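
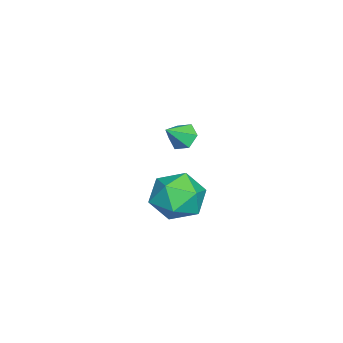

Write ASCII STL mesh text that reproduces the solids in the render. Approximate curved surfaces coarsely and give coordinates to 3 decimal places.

solid 
facet normal -0.623 0.446 -0.643
outer loop
vertex 3.754 0.146 1.38
vertex 3.303 -0.162 1.603
vertex 3.443 0.363 1.832
endloop
endfacet
facet normal 0.796 0.528 0.294
outer loop
vertex 3.754 0.146 1.38
vertex 3.443 0.363 1.832
vertex 3.937 -0.618 2.257
endloop
endfacet
facet normal -0.623 0.446 -0.643
outer loop
vertex 3.443 0.363 1.832
vertex 3.303 -0.162 1.603
vertex 2.992 0.055 2.055
endloop
endfacet
facet normal 0.131 0.449 0.884
outer loop
vertex 3.443 0.363 1.832
vertex 2.992 0.055 2.055
vertex 3.937 -0.618 2.257
endloop
endfacet
facet normal -0.621 0.448 -0.643
outer loop
vertex 2.992 0.055 2.055
vertex 3.303 -0.162 1.603
vertex 2.851 -0.47 1.825
endloop
endfacet
facet normal -0.388 -0.281 0.878
outer loop
vertex 2.992 0.055 2.055
vertex 2.851 -0.47 1.825
vertex 3.937 -0.618 2.257
endloop
endfacet
facet normal -0.621 0.449 -0.642
outer loop
vertex 2.851 -0.47 1.825
vertex 3.303 -0.162 1.603
vertex 3.162 -0.686 1.373
endloop
endfacet
facet normal -0.238 -0.930 0.280
outer loop
vertex 2.851 -0.47 1.825
vertex 3.162 -0.686 1.373
vertex 3.937 -0.618 2.257
endloop
endfacet
facet normal -0.623 0.449 -0.640
outer loop
vertex 3.162 -0.686 1.373
vertex 3.303 -0.162 1.603
vertex 3.613 -0.378 1.15
endloop
endfacet
facet normal 0.427 -0.850 -0.309
outer loop
vertex 3.162 -0.686 1.373
vertex 3.613 -0.378 1.15
vertex 3.937 -0.618 2.257
endloop
endfacet
facet normal -0.623 0.449 -0.640
outer loop
vertex 3.613 -0.378 1.15
vertex 3.303 -0.162 1.603
vertex 3.754 0.146 1.38
endloop
endfacet
facet normal 0.945 -0.121 -0.303
outer loop
vertex 3.613 -0.378 1.15
vertex 3.754 0.146 1.38
vertex 3.937 -0.618 2.257
endloop
endfacet
facet normal -0.208 0.746 0.633
outer loop
vertex 1.069 0.178 -2.48
vertex 1.198 -0.531 -1.603
vertex 2.089 0.052 -1.997
endloop
endfacet
facet normal 0.103 0.994 0.041
outer loop
vertex 1.069 0.178 -2.48
vertex 2.089 0.052 -1.997
vertex 1.999 0.108 -3.128
endloop
endfacet
facet normal -0.299 0.802 -0.516
outer loop
vertex 1.069 0.178 -2.48
vertex 1.999 0.108 -3.128
vertex 1.052 -0.441 -3.432
endloop
endfacet
facet normal -0.859 0.436 -0.268
outer loop
vertex 1.069 0.178 -2.48
vertex 1.052 -0.441 -3.432
vertex 0.557 -0.836 -2.489
endloop
endfacet
facet normal -0.802 0.401 0.442
outer loop
vertex 1.069 0.178 -2.48
vertex 0.557 -0.836 -2.489
vertex 1.198 -0.531 -1.603
endloop
endfacet
facet normal 0.738 0.675 -0.025
outer loop
vertex 1.999 0.108 -3.128
vertex 2.089 0.052 -1.997
vertex 2.703 -0.644 -2.651
endloop
endfacet
facet normal 0.234 0.273 0.933
outer loop
vertex 2.089 0.052 -1.997
vertex 1.198 -0.531 -1.603
vertex 2.208 -1.039 -1.708
endloop
endfacet
facet normal -0.727 -0.285 0.624
outer loop
vertex 1.198 -0.531 -1.603
vertex 0.557 -0.836 -2.489
vertex 1.261 -1.588 -2.012
endloop
endfacet
facet normal -0.819 -0.229 -0.526
outer loop
vertex 0.557 -0.836 -2.489
vertex 1.052 -0.441 -3.432
vertex 1.171 -1.532 -3.143
endloop
endfacet
facet normal 0.087 0.364 -0.927
outer loop
vertex 1.052 -0.441 -3.432
vertex 1.999 0.108 -3.128
vertex 2.062 -0.949 -3.537
endloop
endfacet
facet normal 0.859 -0.436 0.268
outer loop
vertex 2.191 -1.658 -2.66
vertex 2.703 -0.644 -2.651
vertex 2.208 -1.039 -1.708
endloop
endfacet
facet normal 0.299 -0.802 0.516
outer loop
vertex 2.191 -1.658 -2.66
vertex 2.208 -1.039 -1.708
vertex 1.261 -1.588 -2.012
endloop
endfacet
facet normal -0.103 -0.994 -0.041
outer loop
vertex 2.191 -1.658 -2.66
vertex 1.261 -1.588 -2.012
vertex 1.171 -1.532 -3.143
endloop
endfacet
facet normal 0.208 -0.746 -0.633
outer loop
vertex 2.191 -1.658 -2.66
vertex 1.171 -1.532 -3.143
vertex 2.062 -0.949 -3.537
endloop
endfacet
facet normal 0.802 -0.401 -0.442
outer loop
vertex 2.191 -1.658 -2.66
vertex 2.062 -0.949 -3.537
vertex 2.703 -0.644 -2.651
endloop
endfacet
facet normal 0.819 0.229 0.526
outer loop
vertex 2.208 -1.039 -1.708
vertex 2.703 -0.644 -2.651
vertex 2.089 0.052 -1.997
endloop
endfacet
facet normal -0.087 -0.364 0.927
outer loop
vertex 1.261 -1.588 -2.012
vertex 2.208 -1.039 -1.708
vertex 1.198 -0.531 -1.603
endloop
endfacet
facet normal -0.738 -0.675 0.025
outer loop
vertex 1.171 -1.532 -3.143
vertex 1.261 -1.588 -2.012
vertex 0.557 -0.836 -2.489
endloop
endfacet
facet normal -0.234 -0.273 -0.933
outer loop
vertex 2.062 -0.949 -3.537
vertex 1.171 -1.532 -3.143
vertex 1.052 -0.441 -3.432
endloop
endfacet
facet normal 0.727 0.285 -0.624
outer loop
vertex 2.703 -0.644 -2.651
vertex 2.062 -0.949 -3.537
vertex 1.999 0.108 -3.128
endloop
endfacet

endsolid


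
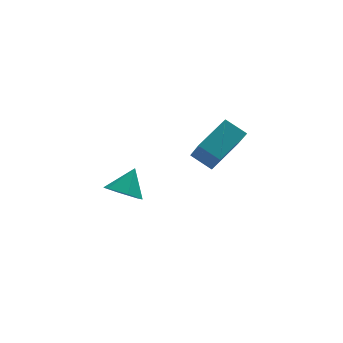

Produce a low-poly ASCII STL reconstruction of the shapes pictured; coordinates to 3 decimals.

solid 
facet normal -0.484 -0.465 -0.741
outer loop
vertex -2.273 -2.695 1.507
vertex -2.937 -2.924 2.085
vertex -2.985 -2.14 1.624
endloop
endfacet
facet normal 0.580 0.788 -0.209
outer loop
vertex -2.273 -2.695 1.507
vertex -2.985 -2.14 1.624
vertex -2.263 -2.276 3.115
endloop
endfacet
facet normal -0.485 -0.465 -0.740
outer loop
vertex -2.985 -2.14 1.624
vertex -2.937 -2.924 2.085
vertex -3.649 -2.369 2.203
endloop
endfacet
facet normal -0.181 0.968 0.176
outer loop
vertex -2.985 -2.14 1.624
vertex -3.649 -2.369 2.203
vertex -2.263 -2.276 3.115
endloop
endfacet
facet normal -0.485 -0.465 -0.740
outer loop
vertex -3.649 -2.369 2.203
vertex -2.937 -2.924 2.085
vertex -3.601 -3.152 2.664
endloop
endfacet
facet normal -0.521 0.409 0.749
outer loop
vertex -3.649 -2.369 2.203
vertex -3.601 -3.152 2.664
vertex -2.263 -2.276 3.115
endloop
endfacet
facet normal -0.485 -0.465 -0.740
outer loop
vertex -3.601 -3.152 2.664
vertex -2.937 -2.924 2.085
vertex -2.889 -3.707 2.546
endloop
endfacet
facet normal -0.101 -0.329 0.939
outer loop
vertex -3.601 -3.152 2.664
vertex -2.889 -3.707 2.546
vertex -2.263 -2.276 3.115
endloop
endfacet
facet normal -0.484 -0.466 -0.741
outer loop
vertex -2.889 -3.707 2.546
vertex -2.937 -2.924 2.085
vertex -2.225 -3.478 1.968
endloop
endfacet
facet normal 0.658 -0.509 0.555
outer loop
vertex -2.889 -3.707 2.546
vertex -2.225 -3.478 1.968
vertex -2.263 -2.276 3.115
endloop
endfacet
facet normal -0.484 -0.466 -0.741
outer loop
vertex -2.225 -3.478 1.968
vertex -2.937 -2.924 2.085
vertex -2.273 -2.695 1.507
endloop
endfacet
facet normal 0.999 0.050 -0.019
outer loop
vertex -2.225 -3.478 1.968
vertex -2.273 -2.695 1.507
vertex -2.263 -2.276 3.115
endloop
endfacet
facet normal -0.752 -0.524 -0.400
outer loop
vertex 2.129 0.18 1.326
vertex 1.312 0.877 1.947
vertex 2.062 1.319 -0.04
endloop
endfacet
facet normal 0.659 -0.562 -0.501
outer loop
vertex 3.588 2.383 0.773
vertex 2.129 0.18 1.326
vertex 2.062 1.319 -0.04
endloop
endfacet
facet normal -0.752 -0.524 -0.400
outer loop
vertex 2.062 1.319 -0.04
vertex 1.312 0.877 1.947
vertex 1.246 2.016 0.581
endloop
endfacet
facet normal -0.037 0.640 -0.767
outer loop
vertex 1.246 2.016 0.581
vertex 3.588 2.383 0.773
vertex 2.062 1.319 -0.04
endloop
endfacet
facet normal 0.037 -0.640 0.767
outer loop
vertex 2.129 0.18 1.326
vertex 2.838 1.941 2.76
vertex 1.312 0.877 1.947
endloop
endfacet
facet normal 0.659 -0.562 -0.500
outer loop
vertex 3.654 1.244 2.139
vertex 2.129 0.18 1.326
vertex 3.588 2.383 0.773
endloop
endfacet
facet normal 0.037 -0.640 0.767
outer loop
vertex 3.654 1.244 2.139
vertex 2.838 1.941 2.76
vertex 2.129 0.18 1.326
endloop
endfacet
facet normal -0.659 0.562 0.500
outer loop
vertex 1.312 0.877 1.947
vertex 2.838 1.941 2.76
vertex 1.246 2.016 0.581
endloop
endfacet
facet normal -0.037 0.640 -0.767
outer loop
vertex 2.771 3.08 1.394
vertex 3.588 2.383 0.773
vertex 1.246 2.016 0.581
endloop
endfacet
facet normal -0.659 0.562 0.501
outer loop
vertex 1.246 2.016 0.581
vertex 2.838 1.941 2.76
vertex 2.771 3.08 1.394
endloop
endfacet
facet normal 0.752 0.524 0.401
outer loop
vertex 2.771 3.08 1.394
vertex 3.654 1.244 2.139
vertex 3.588 2.383 0.773
endloop
endfacet
facet normal 0.752 0.524 0.400
outer loop
vertex 2.838 1.941 2.76
vertex 3.654 1.244 2.139
vertex 2.771 3.08 1.394
endloop
endfacet

endsolid


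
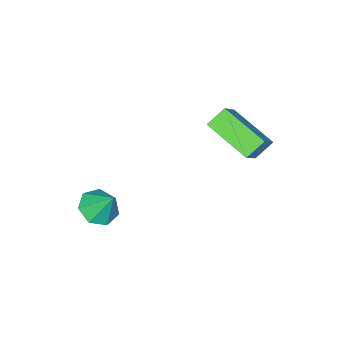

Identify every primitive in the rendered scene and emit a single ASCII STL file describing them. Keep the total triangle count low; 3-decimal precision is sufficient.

solid 
facet normal 0.005 -0.561 -0.828
outer loop
vertex 3.887 -1.365 -1.844
vertex 3.083 -1.621 -1.675
vertex 3.345 -0.942 -2.134
endloop
endfacet
facet normal 0.598 0.800 0.048
outer loop
vertex 3.887 -1.365 -1.844
vertex 3.345 -0.942 -2.134
vertex 3.077 -0.839 -0.525
endloop
endfacet
facet normal 0.005 -0.561 -0.828
outer loop
vertex 3.345 -0.942 -2.134
vertex 3.083 -1.621 -1.675
vertex 2.606 -1.03 -2.079
endloop
endfacet
facet normal -0.124 0.989 -0.084
outer loop
vertex 3.345 -0.942 -2.134
vertex 2.606 -1.03 -2.079
vertex 3.077 -0.839 -0.525
endloop
endfacet
facet normal 0.004 -0.562 -0.827
outer loop
vertex 2.606 -1.03 -2.079
vertex 3.083 -1.621 -1.675
vertex 2.226 -1.563 -1.719
endloop
endfacet
facet normal -0.754 0.639 0.150
outer loop
vertex 2.606 -1.03 -2.079
vertex 2.226 -1.563 -1.719
vertex 3.077 -0.839 -0.525
endloop
endfacet
facet normal 0.004 -0.562 -0.827
outer loop
vertex 2.226 -1.563 -1.719
vertex 3.083 -1.621 -1.675
vertex 2.492 -2.139 -1.326
endloop
endfacet
facet normal -0.818 0.014 0.575
outer loop
vertex 2.226 -1.563 -1.719
vertex 2.492 -2.139 -1.326
vertex 3.077 -0.839 -0.525
endloop
endfacet
facet normal 0.004 -0.562 -0.827
outer loop
vertex 2.492 -2.139 -1.326
vertex 3.083 -1.621 -1.675
vertex 3.203 -2.325 -1.196
endloop
endfacet
facet normal -0.268 -0.415 0.869
outer loop
vertex 2.492 -2.139 -1.326
vertex 3.203 -2.325 -1.196
vertex 3.077 -0.839 -0.525
endloop
endfacet
facet normal 0.006 -0.562 -0.827
outer loop
vertex 3.203 -2.325 -1.196
vertex 3.083 -1.621 -1.675
vertex 3.824 -1.98 -1.426
endloop
endfacet
facet normal 0.482 -0.326 0.813
outer loop
vertex 3.203 -2.325 -1.196
vertex 3.824 -1.98 -1.426
vertex 3.077 -0.839 -0.525
endloop
endfacet
facet normal 0.005 -0.562 -0.827
outer loop
vertex 3.824 -1.98 -1.426
vertex 3.083 -1.621 -1.675
vertex 3.887 -1.365 -1.844
endloop
endfacet
facet normal 0.868 0.215 0.447
outer loop
vertex 3.824 -1.98 -1.426
vertex 3.887 -1.365 -1.844
vertex 3.077 -0.839 -0.525
endloop
endfacet
facet normal -0.672 -0.267 -0.690
outer loop
vertex -2.398 0.345 1.73
vertex -2.39 2.301 0.966
vertex -1.665 0.1 1.111
endloop
endfacet
facet normal -0.004 -0.931 0.364
outer loop
vertex -0.61 0.519 2.194
vertex -2.398 0.345 1.73
vertex -1.665 0.1 1.111
endloop
endfacet
facet normal -0.673 -0.267 -0.689
outer loop
vertex -1.665 0.1 1.111
vertex -2.39 2.301 0.966
vertex -1.658 2.056 0.346
endloop
endfacet
facet normal 0.740 -0.247 -0.625
outer loop
vertex -1.658 2.056 0.346
vertex -0.61 0.519 2.194
vertex -1.665 0.1 1.111
endloop
endfacet
facet normal -0.740 0.247 0.625
outer loop
vertex -2.398 0.345 1.73
vertex -1.335 2.72 2.049
vertex -2.39 2.301 0.966
endloop
endfacet
facet normal -0.004 -0.932 0.364
outer loop
vertex -1.342 0.764 2.814
vertex -2.398 0.345 1.73
vertex -0.61 0.519 2.194
endloop
endfacet
facet normal -0.740 0.247 0.625
outer loop
vertex -1.342 0.764 2.814
vertex -1.335 2.72 2.049
vertex -2.398 0.345 1.73
endloop
endfacet
facet normal 0.004 0.931 -0.364
outer loop
vertex -2.39 2.301 0.966
vertex -1.335 2.72 2.049
vertex -1.658 2.056 0.346
endloop
endfacet
facet normal 0.740 -0.247 -0.625
outer loop
vertex -0.602 2.475 1.43
vertex -0.61 0.519 2.194
vertex -1.658 2.056 0.346
endloop
endfacet
facet normal 0.004 0.931 -0.364
outer loop
vertex -1.658 2.056 0.346
vertex -1.335 2.72 2.049
vertex -0.602 2.475 1.43
endloop
endfacet
facet normal 0.673 0.267 0.690
outer loop
vertex -0.602 2.475 1.43
vertex -1.342 0.764 2.814
vertex -0.61 0.519 2.194
endloop
endfacet
facet normal 0.672 0.268 0.690
outer loop
vertex -1.335 2.72 2.049
vertex -1.342 0.764 2.814
vertex -0.602 2.475 1.43
endloop
endfacet

endsolid


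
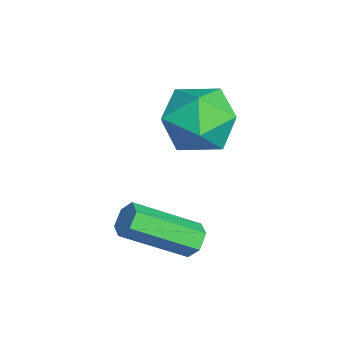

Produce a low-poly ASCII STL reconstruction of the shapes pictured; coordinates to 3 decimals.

solid 
facet normal -0.069 0.849 -0.523
outer loop
vertex 0.522 3.629 -2.076
vertex 0.336 3.341 -2.519
vertex -0.027 3.543 -2.143
endloop
endfacet
facet normal -0.182 0.506 0.843
outer loop
vertex 0.522 3.629 -2.076
vertex -0.027 3.543 -2.143
vertex 0.671 1.787 -0.939
endloop
endfacet
facet normal -0.182 0.506 0.843
outer loop
vertex 0.671 1.787 -0.939
vertex -0.027 3.543 -2.143
vertex 0.122 1.701 -1.006
endloop
endfacet
facet normal 0.069 -0.849 0.524
outer loop
vertex 0.671 1.787 -0.939
vertex 0.122 1.701 -1.006
vertex 0.484 1.499 -1.381
endloop
endfacet
facet normal -0.069 0.849 -0.523
outer loop
vertex -0.027 3.543 -2.143
vertex 0.336 3.341 -2.519
vertex -0.214 3.255 -2.586
endloop
endfacet
facet normal -0.940 0.121 0.319
outer loop
vertex -0.027 3.543 -2.143
vertex -0.214 3.255 -2.586
vertex 0.122 1.701 -1.006
endloop
endfacet
facet normal -0.940 0.121 0.319
outer loop
vertex 0.122 1.701 -1.006
vertex -0.214 3.255 -2.586
vertex -0.065 1.413 -1.448
endloop
endfacet
facet normal 0.069 -0.849 0.524
outer loop
vertex 0.122 1.701 -1.006
vertex -0.065 1.413 -1.448
vertex 0.484 1.499 -1.381
endloop
endfacet
facet normal -0.069 0.849 -0.524
outer loop
vertex -0.214 3.255 -2.586
vertex 0.336 3.341 -2.519
vertex 0.149 3.053 -2.961
endloop
endfacet
facet normal -0.758 -0.386 -0.526
outer loop
vertex -0.214 3.255 -2.586
vertex 0.149 3.053 -2.961
vertex -0.065 1.413 -1.448
endloop
endfacet
facet normal -0.759 -0.386 -0.525
outer loop
vertex -0.065 1.413 -1.448
vertex 0.149 3.053 -2.961
vertex 0.298 1.211 -1.824
endloop
endfacet
facet normal 0.069 -0.849 0.523
outer loop
vertex -0.065 1.413 -1.448
vertex 0.298 1.211 -1.824
vertex 0.484 1.499 -1.381
endloop
endfacet
facet normal -0.069 0.849 -0.524
outer loop
vertex 0.149 3.053 -2.961
vertex 0.336 3.341 -2.519
vertex 0.698 3.139 -2.894
endloop
endfacet
facet normal 0.182 -0.506 -0.843
outer loop
vertex 0.149 3.053 -2.961
vertex 0.698 3.139 -2.894
vertex 0.298 1.211 -1.824
endloop
endfacet
facet normal 0.182 -0.506 -0.843
outer loop
vertex 0.298 1.211 -1.824
vertex 0.698 3.139 -2.894
vertex 0.847 1.297 -1.757
endloop
endfacet
facet normal 0.069 -0.849 0.523
outer loop
vertex 0.298 1.211 -1.824
vertex 0.847 1.297 -1.757
vertex 0.484 1.499 -1.381
endloop
endfacet
facet normal -0.069 0.849 -0.524
outer loop
vertex 0.698 3.139 -2.894
vertex 0.336 3.341 -2.519
vertex 0.885 3.427 -2.452
endloop
endfacet
facet normal 0.940 -0.121 -0.319
outer loop
vertex 0.698 3.139 -2.894
vertex 0.885 3.427 -2.452
vertex 0.847 1.297 -1.757
endloop
endfacet
facet normal 0.940 -0.121 -0.318
outer loop
vertex 0.847 1.297 -1.757
vertex 0.885 3.427 -2.452
vertex 1.034 1.585 -1.314
endloop
endfacet
facet normal 0.069 -0.849 0.523
outer loop
vertex 0.847 1.297 -1.757
vertex 1.034 1.585 -1.314
vertex 0.484 1.499 -1.381
endloop
endfacet
facet normal -0.069 0.849 -0.523
outer loop
vertex 0.885 3.427 -2.452
vertex 0.336 3.341 -2.519
vertex 0.522 3.629 -2.076
endloop
endfacet
facet normal 0.759 0.386 0.525
outer loop
vertex 0.885 3.427 -2.452
vertex 0.522 3.629 -2.076
vertex 1.034 1.585 -1.314
endloop
endfacet
facet normal 0.758 0.386 0.526
outer loop
vertex 1.034 1.585 -1.314
vertex 0.522 3.629 -2.076
vertex 0.671 1.787 -0.939
endloop
endfacet
facet normal 0.069 -0.849 0.524
outer loop
vertex 1.034 1.585 -1.314
vertex 0.671 1.787 -0.939
vertex 0.484 1.499 -1.381
endloop
endfacet
facet normal 0.292 0.924 -0.245
outer loop
vertex -1.588 4.252 -0.32
vertex -2.706 4.697 0.025
vertex -1.776 4.624 0.86
endloop
endfacet
facet normal 0.848 0.529 -0.032
outer loop
vertex -1.588 4.252 -0.32
vertex -1.776 4.624 0.86
vertex -1.131 3.577 0.629
endloop
endfacet
facet normal 0.888 -0.042 -0.457
outer loop
vertex -1.588 4.252 -0.32
vertex -1.131 3.577 0.629
vertex -1.661 3.003 -0.348
endloop
endfacet
facet normal 0.358 0.000 -0.934
outer loop
vertex -1.588 4.252 -0.32
vertex -1.661 3.003 -0.348
vertex -2.635 3.695 -0.721
endloop
endfacet
facet normal -0.010 0.597 -0.802
outer loop
vertex -1.588 4.252 -0.32
vertex -2.635 3.695 -0.721
vertex -2.706 4.697 0.025
endloop
endfacet
facet normal 0.715 0.301 0.631
outer loop
vertex -1.131 3.577 0.629
vertex -1.776 4.624 0.86
vertex -1.965 3.605 1.561
endloop
endfacet
facet normal -0.184 0.940 0.287
outer loop
vertex -1.776 4.624 0.86
vertex -2.706 4.697 0.025
vertex -2.939 4.297 1.188
endloop
endfacet
facet normal -0.673 0.410 -0.615
outer loop
vertex -2.706 4.697 0.025
vertex -2.635 3.695 -0.721
vertex -3.469 3.723 0.211
endloop
endfacet
facet normal -0.077 -0.555 -0.828
outer loop
vertex -2.635 3.695 -0.721
vertex -1.661 3.003 -0.348
vertex -2.824 2.676 -0.02
endloop
endfacet
facet normal 0.781 -0.622 -0.058
outer loop
vertex -1.661 3.003 -0.348
vertex -1.131 3.577 0.629
vertex -1.894 2.603 0.815
endloop
endfacet
facet normal -0.358 -0.000 0.934
outer loop
vertex -3.012 3.048 1.16
vertex -1.965 3.605 1.561
vertex -2.939 4.297 1.188
endloop
endfacet
facet normal -0.888 0.042 0.457
outer loop
vertex -3.012 3.048 1.16
vertex -2.939 4.297 1.188
vertex -3.469 3.723 0.211
endloop
endfacet
facet normal -0.848 -0.529 0.032
outer loop
vertex -3.012 3.048 1.16
vertex -3.469 3.723 0.211
vertex -2.824 2.676 -0.02
endloop
endfacet
facet normal -0.292 -0.924 0.245
outer loop
vertex -3.012 3.048 1.16
vertex -2.824 2.676 -0.02
vertex -1.894 2.603 0.815
endloop
endfacet
facet normal 0.010 -0.597 0.802
outer loop
vertex -3.012 3.048 1.16
vertex -1.894 2.603 0.815
vertex -1.965 3.605 1.561
endloop
endfacet
facet normal 0.077 0.555 0.828
outer loop
vertex -2.939 4.297 1.188
vertex -1.965 3.605 1.561
vertex -1.776 4.624 0.86
endloop
endfacet
facet normal -0.781 0.622 0.058
outer loop
vertex -3.469 3.723 0.211
vertex -2.939 4.297 1.188
vertex -2.706 4.697 0.025
endloop
endfacet
facet normal -0.715 -0.301 -0.631
outer loop
vertex -2.824 2.676 -0.02
vertex -3.469 3.723 0.211
vertex -2.635 3.695 -0.721
endloop
endfacet
facet normal 0.184 -0.940 -0.287
outer loop
vertex -1.894 2.603 0.815
vertex -2.824 2.676 -0.02
vertex -1.661 3.003 -0.348
endloop
endfacet
facet normal 0.673 -0.410 0.615
outer loop
vertex -1.965 3.605 1.561
vertex -1.894 2.603 0.815
vertex -1.131 3.577 0.629
endloop
endfacet

endsolid


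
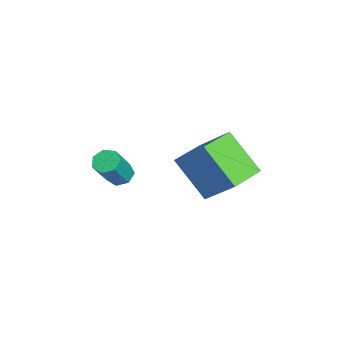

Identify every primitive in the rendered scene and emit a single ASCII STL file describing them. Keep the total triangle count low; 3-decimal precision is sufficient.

solid 
facet normal -0.471 -0.534 -0.702
outer loop
vertex -2.165 0.541 -1.156
vertex -3.179 1.477 -1.188
vertex -1.257 1.481 -2.479
endloop
endfacet
facet normal 0.735 -0.678 0.023
outer loop
vertex -0.461 2.383 -1.292
vertex -2.165 0.541 -1.156
vertex -1.257 1.481 -2.479
endloop
endfacet
facet normal -0.471 -0.534 -0.703
outer loop
vertex -1.257 1.481 -2.479
vertex -3.179 1.477 -1.188
vertex -2.27 2.417 -2.511
endloop
endfacet
facet normal 0.489 0.505 -0.711
outer loop
vertex -2.27 2.417 -2.511
vertex -0.461 2.383 -1.292
vertex -1.257 1.481 -2.479
endloop
endfacet
facet normal -0.489 -0.505 0.711
outer loop
vertex -2.165 0.541 -1.156
vertex -2.383 2.379 -0.001
vertex -3.179 1.477 -1.188
endloop
endfacet
facet normal 0.735 -0.678 0.023
outer loop
vertex -1.37 1.443 0.031
vertex -2.165 0.541 -1.156
vertex -0.461 2.383 -1.292
endloop
endfacet
facet normal -0.489 -0.505 0.711
outer loop
vertex -1.37 1.443 0.031
vertex -2.383 2.379 -0.001
vertex -2.165 0.541 -1.156
endloop
endfacet
facet normal -0.735 0.678 -0.023
outer loop
vertex -3.179 1.477 -1.188
vertex -2.383 2.379 -0.001
vertex -2.27 2.417 -2.511
endloop
endfacet
facet normal 0.489 0.505 -0.711
outer loop
vertex -1.475 3.319 -1.324
vertex -0.461 2.383 -1.292
vertex -2.27 2.417 -2.511
endloop
endfacet
facet normal -0.735 0.678 -0.023
outer loop
vertex -2.27 2.417 -2.511
vertex -2.383 2.379 -0.001
vertex -1.475 3.319 -1.324
endloop
endfacet
facet normal 0.471 0.534 0.703
outer loop
vertex -1.475 3.319 -1.324
vertex -1.37 1.443 0.031
vertex -0.461 2.383 -1.292
endloop
endfacet
facet normal 0.471 0.534 0.702
outer loop
vertex -2.383 2.379 -0.001
vertex -1.37 1.443 0.031
vertex -1.475 3.319 -1.324
endloop
endfacet
facet normal -0.478 0.331 -0.814
outer loop
vertex -2.034 -1.385 -2.237
vertex -2.424 -1.232 -1.946
vertex -2.008 -0.971 -2.084
endloop
endfacet
facet normal 0.877 0.117 -0.467
outer loop
vertex -2.034 -1.385 -2.237
vertex -2.008 -0.971 -2.084
vertex -1.346 -1.861 -1.065
endloop
endfacet
facet normal 0.877 0.117 -0.467
outer loop
vertex -1.346 -1.861 -1.065
vertex -2.008 -0.971 -2.084
vertex -1.32 -1.447 -0.912
endloop
endfacet
facet normal 0.478 -0.331 0.814
outer loop
vertex -1.346 -1.861 -1.065
vertex -1.32 -1.447 -0.912
vertex -1.736 -1.708 -0.774
endloop
endfacet
facet normal -0.478 0.331 -0.814
outer loop
vertex -2.008 -0.971 -2.084
vertex -2.424 -1.232 -1.946
vertex -2.295 -0.753 -1.827
endloop
endfacet
facet normal 0.593 0.805 -0.021
outer loop
vertex -2.008 -0.971 -2.084
vertex -2.295 -0.753 -1.827
vertex -1.32 -1.447 -0.912
endloop
endfacet
facet normal 0.593 0.805 -0.021
outer loop
vertex -1.32 -1.447 -0.912
vertex -2.295 -0.753 -1.827
vertex -1.607 -1.229 -0.655
endloop
endfacet
facet normal 0.478 -0.331 0.814
outer loop
vertex -1.32 -1.447 -0.912
vertex -1.607 -1.229 -0.655
vertex -1.736 -1.708 -0.774
endloop
endfacet
facet normal -0.477 0.331 -0.814
outer loop
vertex -2.295 -0.753 -1.827
vertex -2.424 -1.232 -1.946
vertex -2.679 -0.896 -1.66
endloop
endfacet
facet normal -0.138 0.887 0.441
outer loop
vertex -2.295 -0.753 -1.827
vertex -2.679 -0.896 -1.66
vertex -1.607 -1.229 -0.655
endloop
endfacet
facet normal -0.138 0.887 0.441
outer loop
vertex -1.607 -1.229 -0.655
vertex -2.679 -0.896 -1.66
vertex -1.991 -1.372 -0.488
endloop
endfacet
facet normal 0.477 -0.331 0.814
outer loop
vertex -1.607 -1.229 -0.655
vertex -1.991 -1.372 -0.488
vertex -1.736 -1.708 -0.774
endloop
endfacet
facet normal -0.478 0.330 -0.814
outer loop
vertex -2.679 -0.896 -1.66
vertex -2.424 -1.232 -1.946
vertex -2.871 -1.292 -1.708
endloop
endfacet
facet normal -0.764 0.301 0.571
outer loop
vertex -2.679 -0.896 -1.66
vertex -2.871 -1.292 -1.708
vertex -1.991 -1.372 -0.488
endloop
endfacet
facet normal -0.764 0.301 0.571
outer loop
vertex -1.991 -1.372 -0.488
vertex -2.871 -1.292 -1.708
vertex -2.183 -1.768 -0.536
endloop
endfacet
facet normal 0.478 -0.330 0.814
outer loop
vertex -1.991 -1.372 -0.488
vertex -2.183 -1.768 -0.536
vertex -1.736 -1.708 -0.774
endloop
endfacet
facet normal -0.478 0.331 -0.814
outer loop
vertex -2.871 -1.292 -1.708
vertex -2.424 -1.232 -1.946
vertex -2.726 -1.643 -1.936
endloop
endfacet
facet normal -0.815 -0.512 0.270
outer loop
vertex -2.871 -1.292 -1.708
vertex -2.726 -1.643 -1.936
vertex -2.183 -1.768 -0.536
endloop
endfacet
facet normal -0.815 -0.512 0.271
outer loop
vertex -2.183 -1.768 -0.536
vertex -2.726 -1.643 -1.936
vertex -2.038 -2.119 -0.763
endloop
endfacet
facet normal 0.478 -0.329 0.814
outer loop
vertex -2.183 -1.768 -0.536
vertex -2.038 -2.119 -0.763
vertex -1.736 -1.708 -0.774
endloop
endfacet
facet normal -0.478 0.331 -0.814
outer loop
vertex -2.726 -1.643 -1.936
vertex -2.424 -1.232 -1.946
vertex -2.354 -1.684 -2.171
endloop
endfacet
facet normal -0.251 -0.939 -0.234
outer loop
vertex -2.726 -1.643 -1.936
vertex -2.354 -1.684 -2.171
vertex -2.038 -2.119 -0.763
endloop
endfacet
facet normal -0.252 -0.939 -0.234
outer loop
vertex -2.038 -2.119 -0.763
vertex -2.354 -1.684 -2.171
vertex -1.666 -2.16 -0.999
endloop
endfacet
facet normal 0.479 -0.330 0.813
outer loop
vertex -2.038 -2.119 -0.763
vertex -1.666 -2.16 -0.999
vertex -1.736 -1.708 -0.774
endloop
endfacet
facet normal -0.477 0.331 -0.814
outer loop
vertex -2.354 -1.684 -2.171
vertex -2.424 -1.232 -1.946
vertex -2.034 -1.385 -2.237
endloop
endfacet
facet normal 0.500 -0.659 -0.561
outer loop
vertex -2.354 -1.684 -2.171
vertex -2.034 -1.385 -2.237
vertex -1.666 -2.16 -0.999
endloop
endfacet
facet normal 0.500 -0.659 -0.561
outer loop
vertex -1.666 -2.16 -0.999
vertex -2.034 -1.385 -2.237
vertex -1.346 -1.861 -1.065
endloop
endfacet
facet normal 0.477 -0.331 0.814
outer loop
vertex -1.666 -2.16 -0.999
vertex -1.346 -1.861 -1.065
vertex -1.736 -1.708 -0.774
endloop
endfacet

endsolid


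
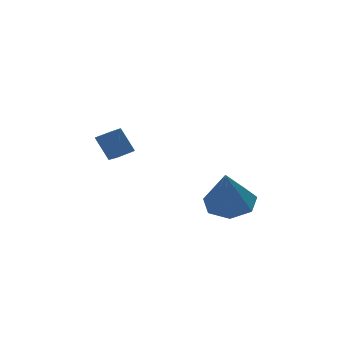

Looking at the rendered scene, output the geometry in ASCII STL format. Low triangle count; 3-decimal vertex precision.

solid 
facet normal 0.225 0.409 -0.885
outer loop
vertex 4.48 -2.822 1.43
vertex 3.459 -2.666 1.242
vertex 4.144 -2.024 1.713
endloop
endfacet
facet normal 0.722 0.060 0.689
outer loop
vertex 4.48 -2.822 1.43
vertex 4.144 -2.024 1.713
vertex 3.001 -3.494 3.038
endloop
endfacet
facet normal 0.226 0.408 -0.885
outer loop
vertex 4.144 -2.024 1.713
vertex 3.459 -2.666 1.242
vertex 3.292 -1.709 1.641
endloop
endfacet
facet normal 0.153 0.594 0.790
outer loop
vertex 4.144 -2.024 1.713
vertex 3.292 -1.709 1.641
vertex 3.001 -3.494 3.038
endloop
endfacet
facet normal 0.226 0.408 -0.885
outer loop
vertex 3.292 -1.709 1.641
vertex 3.459 -2.666 1.242
vertex 2.566 -2.114 1.269
endloop
endfacet
facet normal -0.603 0.550 0.578
outer loop
vertex 3.292 -1.709 1.641
vertex 2.566 -2.114 1.269
vertex 3.001 -3.494 3.038
endloop
endfacet
facet normal 0.225 0.408 -0.885
outer loop
vertex 2.566 -2.114 1.269
vertex 3.459 -2.666 1.242
vertex 2.512 -2.935 0.877
endloop
endfacet
facet normal -0.977 -0.037 0.212
outer loop
vertex 2.566 -2.114 1.269
vertex 2.512 -2.935 0.877
vertex 3.001 -3.494 3.038
endloop
endfacet
facet normal 0.225 0.408 -0.885
outer loop
vertex 2.512 -2.935 0.877
vertex 3.459 -2.666 1.242
vertex 3.171 -3.553 0.76
endloop
endfacet
facet normal -0.687 -0.726 -0.032
outer loop
vertex 2.512 -2.935 0.877
vertex 3.171 -3.553 0.76
vertex 3.001 -3.494 3.038
endloop
endfacet
facet normal 0.225 0.408 -0.885
outer loop
vertex 3.171 -3.553 0.76
vertex 3.459 -2.666 1.242
vertex 4.047 -3.503 1.006
endloop
endfacet
facet normal 0.049 -0.998 0.029
outer loop
vertex 3.171 -3.553 0.76
vertex 4.047 -3.503 1.006
vertex 3.001 -3.494 3.038
endloop
endfacet
facet normal 0.225 0.408 -0.885
outer loop
vertex 4.047 -3.503 1.006
vertex 3.459 -2.666 1.242
vertex 4.48 -2.822 1.43
endloop
endfacet
facet normal 0.676 -0.648 0.351
outer loop
vertex 4.047 -3.503 1.006
vertex 4.48 -2.822 1.43
vertex 3.001 -3.494 3.038
endloop
endfacet
facet normal -0.339 0.403 0.850
outer loop
vertex 0.304 1.602 3.867
vertex 0.297 2.929 3.236
vertex -0.448 1.482 3.624
endloop
endfacet
facet normal 0.005 -0.903 0.429
outer loop
vertex -0.017 0.971 2.544
vertex 0.304 1.602 3.867
vertex -0.448 1.482 3.624
endloop
endfacet
facet normal -0.340 0.403 0.850
outer loop
vertex -0.448 1.482 3.624
vertex 0.297 2.929 3.236
vertex -0.456 2.809 2.992
endloop
endfacet
facet normal -0.941 -0.151 -0.304
outer loop
vertex -0.456 2.809 2.992
vertex -0.017 0.971 2.544
vertex -0.448 1.482 3.624
endloop
endfacet
facet normal 0.941 0.150 0.305
outer loop
vertex 0.304 1.602 3.867
vertex 0.728 2.418 2.156
vertex 0.297 2.929 3.236
endloop
endfacet
facet normal 0.005 -0.903 0.430
outer loop
vertex 0.736 1.091 2.788
vertex 0.304 1.602 3.867
vertex -0.017 0.971 2.544
endloop
endfacet
facet normal 0.940 0.151 0.305
outer loop
vertex 0.736 1.091 2.788
vertex 0.728 2.418 2.156
vertex 0.304 1.602 3.867
endloop
endfacet
facet normal -0.005 0.903 -0.429
outer loop
vertex 0.297 2.929 3.236
vertex 0.728 2.418 2.156
vertex -0.456 2.809 2.992
endloop
endfacet
facet normal -0.940 -0.150 -0.305
outer loop
vertex -0.024 2.298 1.913
vertex -0.017 0.971 2.544
vertex -0.456 2.809 2.992
endloop
endfacet
facet normal -0.005 0.903 -0.430
outer loop
vertex -0.456 2.809 2.992
vertex 0.728 2.418 2.156
vertex -0.024 2.298 1.913
endloop
endfacet
facet normal 0.340 -0.402 -0.850
outer loop
vertex -0.024 2.298 1.913
vertex 0.736 1.091 2.788
vertex -0.017 0.971 2.544
endloop
endfacet
facet normal 0.339 -0.403 -0.850
outer loop
vertex 0.728 2.418 2.156
vertex 0.736 1.091 2.788
vertex -0.024 2.298 1.913
endloop
endfacet

endsolid


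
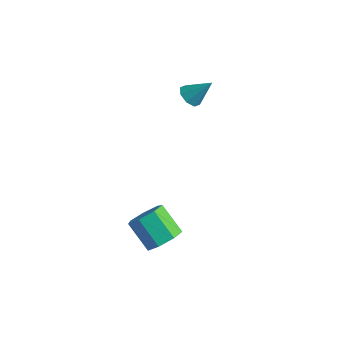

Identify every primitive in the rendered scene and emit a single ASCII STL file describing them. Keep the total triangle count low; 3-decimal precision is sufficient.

solid 
facet normal -0.563 -0.405 -0.720
outer loop
vertex -3.575 2.147 2.188
vertex -4.191 2.522 2.459
vertex -3.642 2.679 1.941
endloop
endfacet
facet normal 0.974 0.017 -0.228
outer loop
vertex -3.575 2.147 2.188
vertex -3.642 2.679 1.941
vertex -3.249 3.198 3.661
endloop
endfacet
facet normal -0.563 -0.406 -0.720
outer loop
vertex -3.642 2.679 1.941
vertex -4.191 2.522 2.459
vertex -4.031 3.118 1.998
endloop
endfacet
facet normal 0.678 0.646 -0.350
outer loop
vertex -3.642 2.679 1.941
vertex -4.031 3.118 1.998
vertex -3.249 3.198 3.661
endloop
endfacet
facet normal -0.564 -0.405 -0.719
outer loop
vertex -4.031 3.118 1.998
vertex -4.191 2.522 2.459
vertex -4.513 3.209 2.325
endloop
endfacet
facet normal 0.117 0.988 -0.103
outer loop
vertex -4.031 3.118 1.998
vertex -4.513 3.209 2.325
vertex -3.249 3.198 3.661
endloop
endfacet
facet normal -0.564 -0.405 -0.720
outer loop
vertex -4.513 3.209 2.325
vertex -4.191 2.522 2.459
vertex -4.806 2.897 2.73
endloop
endfacet
facet normal -0.386 0.845 0.372
outer loop
vertex -4.513 3.209 2.325
vertex -4.806 2.897 2.73
vertex -3.249 3.198 3.661
endloop
endfacet
facet normal -0.564 -0.405 -0.720
outer loop
vertex -4.806 2.897 2.73
vertex -4.191 2.522 2.459
vertex -4.739 2.366 2.976
endloop
endfacet
facet normal -0.532 0.300 0.792
outer loop
vertex -4.806 2.897 2.73
vertex -4.739 2.366 2.976
vertex -3.249 3.198 3.661
endloop
endfacet
facet normal -0.564 -0.404 -0.720
outer loop
vertex -4.739 2.366 2.976
vertex -4.191 2.522 2.459
vertex -4.351 1.926 2.919
endloop
endfacet
facet normal -0.237 -0.328 0.914
outer loop
vertex -4.739 2.366 2.976
vertex -4.351 1.926 2.919
vertex -3.249 3.198 3.661
endloop
endfacet
facet normal -0.563 -0.405 -0.720
outer loop
vertex -4.351 1.926 2.919
vertex -4.191 2.522 2.459
vertex -3.869 1.836 2.593
endloop
endfacet
facet normal 0.326 -0.671 0.666
outer loop
vertex -4.351 1.926 2.919
vertex -3.869 1.836 2.593
vertex -3.249 3.198 3.661
endloop
endfacet
facet normal -0.563 -0.405 -0.720
outer loop
vertex -3.869 1.836 2.593
vertex -4.191 2.522 2.459
vertex -3.575 2.147 2.188
endloop
endfacet
facet normal 0.826 -0.528 0.194
outer loop
vertex -3.869 1.836 2.593
vertex -3.575 2.147 2.188
vertex -3.249 3.198 3.661
endloop
endfacet
facet normal 0.751 -0.062 -0.658
outer loop
vertex -0.94 -2.007 -3.859
vertex -1.466 -2.79 -4.386
vertex -1.515 -1.722 -4.542
endloop
endfacet
facet normal 0.245 0.951 0.190
outer loop
vertex -0.94 -2.007 -3.859
vertex -1.515 -1.722 -4.542
vertex -2.387 -1.888 -2.588
endloop
endfacet
facet normal 0.245 0.951 0.190
outer loop
vertex -2.387 -1.888 -2.588
vertex -1.515 -1.722 -4.542
vertex -2.962 -1.603 -3.27
endloop
endfacet
facet normal -0.750 0.063 0.658
outer loop
vertex -2.387 -1.888 -2.588
vertex -2.962 -1.603 -3.27
vertex -2.914 -2.67 -3.114
endloop
endfacet
facet normal 0.749 -0.062 -0.659
outer loop
vertex -1.515 -1.722 -4.542
vertex -1.466 -2.79 -4.386
vertex -2.054 -2.241 -5.106
endloop
endfacet
facet normal -0.328 0.830 -0.451
outer loop
vertex -1.515 -1.722 -4.542
vertex -2.054 -2.241 -5.106
vertex -2.962 -1.603 -3.27
endloop
endfacet
facet normal -0.327 0.831 -0.450
outer loop
vertex -2.962 -1.603 -3.27
vertex -2.054 -2.241 -5.106
vertex -3.501 -2.121 -3.835
endloop
endfacet
facet normal -0.750 0.063 0.658
outer loop
vertex -2.962 -1.603 -3.27
vertex -3.501 -2.121 -3.835
vertex -2.914 -2.67 -3.114
endloop
endfacet
facet normal 0.749 -0.062 -0.659
outer loop
vertex -2.054 -2.241 -5.106
vertex -1.466 -2.79 -4.386
vertex -2.151 -3.173 -5.128
endloop
endfacet
facet normal -0.653 0.086 -0.752
outer loop
vertex -2.054 -2.241 -5.106
vertex -2.151 -3.173 -5.128
vertex -3.501 -2.121 -3.835
endloop
endfacet
facet normal -0.653 0.086 -0.752
outer loop
vertex -3.501 -2.121 -3.835
vertex -2.151 -3.173 -5.128
vertex -3.598 -3.053 -3.857
endloop
endfacet
facet normal -0.750 0.063 0.658
outer loop
vertex -3.501 -2.121 -3.835
vertex -3.598 -3.053 -3.857
vertex -2.914 -2.67 -3.114
endloop
endfacet
facet normal 0.749 -0.062 -0.659
outer loop
vertex -2.151 -3.173 -5.128
vertex -1.466 -2.79 -4.386
vertex -1.732 -3.816 -4.591
endloop
endfacet
facet normal -0.488 -0.725 -0.487
outer loop
vertex -2.151 -3.173 -5.128
vertex -1.732 -3.816 -4.591
vertex -3.598 -3.053 -3.857
endloop
endfacet
facet normal -0.488 -0.724 -0.488
outer loop
vertex -3.598 -3.053 -3.857
vertex -1.732 -3.816 -4.591
vertex -3.179 -3.697 -3.32
endloop
endfacet
facet normal -0.750 0.061 0.659
outer loop
vertex -3.598 -3.053 -3.857
vertex -3.179 -3.697 -3.32
vertex -2.914 -2.67 -3.114
endloop
endfacet
facet normal 0.750 -0.063 -0.659
outer loop
vertex -1.732 -3.816 -4.591
vertex -1.466 -2.79 -4.386
vertex -1.113 -3.687 -3.899
endloop
endfacet
facet normal 0.045 -0.989 0.144
outer loop
vertex -1.732 -3.816 -4.591
vertex -1.113 -3.687 -3.899
vertex -3.179 -3.697 -3.32
endloop
endfacet
facet normal 0.045 -0.989 0.144
outer loop
vertex -3.179 -3.697 -3.32
vertex -1.113 -3.687 -3.899
vertex -2.56 -3.568 -2.628
endloop
endfacet
facet normal -0.750 0.061 0.659
outer loop
vertex -3.179 -3.697 -3.32
vertex -2.56 -3.568 -2.628
vertex -2.914 -2.67 -3.114
endloop
endfacet
facet normal 0.750 -0.062 -0.658
outer loop
vertex -1.113 -3.687 -3.899
vertex -1.466 -2.79 -4.386
vertex -0.761 -2.882 -3.574
endloop
endfacet
facet normal 0.545 -0.508 0.668
outer loop
vertex -1.113 -3.687 -3.899
vertex -0.761 -2.882 -3.574
vertex -2.56 -3.568 -2.628
endloop
endfacet
facet normal 0.545 -0.508 0.667
outer loop
vertex -2.56 -3.568 -2.628
vertex -0.761 -2.882 -3.574
vertex -2.208 -2.763 -2.302
endloop
endfacet
facet normal -0.750 0.061 0.659
outer loop
vertex -2.56 -3.568 -2.628
vertex -2.208 -2.763 -2.302
vertex -2.914 -2.67 -3.114
endloop
endfacet
facet normal 0.750 -0.061 -0.658
outer loop
vertex -0.761 -2.882 -3.574
vertex -1.466 -2.79 -4.386
vertex -0.94 -2.007 -3.859
endloop
endfacet
facet normal 0.634 0.354 0.688
outer loop
vertex -0.761 -2.882 -3.574
vertex -0.94 -2.007 -3.859
vertex -2.208 -2.763 -2.302
endloop
endfacet
facet normal 0.633 0.354 0.688
outer loop
vertex -2.208 -2.763 -2.302
vertex -0.94 -2.007 -3.859
vertex -2.387 -1.888 -2.588
endloop
endfacet
facet normal -0.750 0.062 0.659
outer loop
vertex -2.208 -2.763 -2.302
vertex -2.387 -1.888 -2.588
vertex -2.914 -2.67 -3.114
endloop
endfacet

endsolid


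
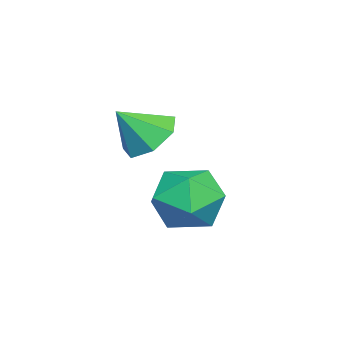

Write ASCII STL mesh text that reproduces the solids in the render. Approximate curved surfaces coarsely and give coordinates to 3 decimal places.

solid 
facet normal -0.393 0.556 -0.733
outer loop
vertex 4.123 0.75 2.568
vertex 3.283 0.398 2.752
vertex 3.685 1.156 3.111
endloop
endfacet
facet normal 0.838 0.272 0.473
outer loop
vertex 4.123 0.75 2.568
vertex 3.685 1.156 3.111
vertex 3.817 -0.358 3.748
endloop
endfacet
facet normal -0.394 0.556 -0.732
outer loop
vertex 3.685 1.156 3.111
vertex 3.283 0.398 2.752
vertex 2.943 0.99 3.384
endloop
endfacet
facet normal 0.238 0.394 0.888
outer loop
vertex 3.685 1.156 3.111
vertex 2.943 0.99 3.384
vertex 3.817 -0.358 3.748
endloop
endfacet
facet normal -0.392 0.557 -0.732
outer loop
vertex 2.943 0.99 3.384
vertex 3.283 0.398 2.752
vertex 2.457 0.379 3.18
endloop
endfacet
facet normal -0.386 -0.001 0.923
outer loop
vertex 2.943 0.99 3.384
vertex 2.457 0.379 3.18
vertex 3.817 -0.358 3.748
endloop
endfacet
facet normal -0.393 0.555 -0.733
outer loop
vertex 2.457 0.379 3.18
vertex 3.283 0.398 2.752
vertex 2.593 -0.218 2.655
endloop
endfacet
facet normal -0.564 -0.614 0.552
outer loop
vertex 2.457 0.379 3.18
vertex 2.593 -0.218 2.655
vertex 3.817 -0.358 3.748
endloop
endfacet
facet normal -0.393 0.556 -0.732
outer loop
vertex 2.593 -0.218 2.655
vertex 3.283 0.398 2.752
vertex 3.248 -0.351 2.202
endloop
endfacet
facet normal -0.162 -0.985 0.055
outer loop
vertex 2.593 -0.218 2.655
vertex 3.248 -0.351 2.202
vertex 3.817 -0.358 3.748
endloop
endfacet
facet normal -0.393 0.556 -0.732
outer loop
vertex 3.248 -0.351 2.202
vertex 3.283 0.398 2.752
vertex 3.929 0.08 2.164
endloop
endfacet
facet normal 0.517 -0.834 -0.194
outer loop
vertex 3.248 -0.351 2.202
vertex 3.929 0.08 2.164
vertex 3.817 -0.358 3.748
endloop
endfacet
facet normal -0.393 0.556 -0.733
outer loop
vertex 3.929 0.08 2.164
vertex 3.283 0.398 2.752
vertex 4.123 0.75 2.568
endloop
endfacet
facet normal 0.962 -0.274 -0.008
outer loop
vertex 3.929 0.08 2.164
vertex 4.123 0.75 2.568
vertex 3.817 -0.358 3.748
endloop
endfacet
facet normal 0.013 0.605 0.796
outer loop
vertex 2.855 2.345 0.618
vertex 2.047 1.658 1.154
vertex 3.205 1.438 1.302
endloop
endfacet
facet normal 0.648 0.602 0.467
outer loop
vertex 2.855 2.345 0.618
vertex 3.205 1.438 1.302
vertex 3.753 1.65 0.269
endloop
endfacet
facet normal 0.547 0.811 -0.208
outer loop
vertex 2.855 2.345 0.618
vertex 3.753 1.65 0.269
vertex 2.934 2.001 -0.516
endloop
endfacet
facet normal -0.149 0.943 -0.297
outer loop
vertex 2.855 2.345 0.618
vertex 2.934 2.001 -0.516
vertex 1.879 2.006 0.03
endloop
endfacet
facet normal -0.479 0.816 0.324
outer loop
vertex 2.855 2.345 0.618
vertex 1.879 2.006 0.03
vertex 2.047 1.658 1.154
endloop
endfacet
facet normal 0.887 -0.069 0.456
outer loop
vertex 3.753 1.65 0.269
vertex 3.205 1.438 1.302
vertex 3.501 0.534 0.59
endloop
endfacet
facet normal -0.139 -0.065 0.988
outer loop
vertex 3.205 1.438 1.302
vertex 2.047 1.658 1.154
vertex 2.446 0.539 1.136
endloop
endfacet
facet normal -0.935 0.276 0.225
outer loop
vertex 2.047 1.658 1.154
vertex 1.879 2.006 0.03
vertex 1.627 0.89 0.351
endloop
endfacet
facet normal -0.401 0.482 -0.779
outer loop
vertex 1.879 2.006 0.03
vertex 2.934 2.001 -0.516
vertex 2.175 1.102 -0.682
endloop
endfacet
facet normal 0.724 0.268 -0.635
outer loop
vertex 2.934 2.001 -0.516
vertex 3.753 1.65 0.269
vertex 3.333 0.882 -0.534
endloop
endfacet
facet normal 0.149 -0.943 0.297
outer loop
vertex 2.525 0.195 0.002
vertex 3.501 0.534 0.59
vertex 2.446 0.539 1.136
endloop
endfacet
facet normal -0.547 -0.811 0.208
outer loop
vertex 2.525 0.195 0.002
vertex 2.446 0.539 1.136
vertex 1.627 0.89 0.351
endloop
endfacet
facet normal -0.648 -0.602 -0.467
outer loop
vertex 2.525 0.195 0.002
vertex 1.627 0.89 0.351
vertex 2.175 1.102 -0.682
endloop
endfacet
facet normal -0.013 -0.605 -0.796
outer loop
vertex 2.525 0.195 0.002
vertex 2.175 1.102 -0.682
vertex 3.333 0.882 -0.534
endloop
endfacet
facet normal 0.479 -0.816 -0.324
outer loop
vertex 2.525 0.195 0.002
vertex 3.333 0.882 -0.534
vertex 3.501 0.534 0.59
endloop
endfacet
facet normal 0.401 -0.482 0.779
outer loop
vertex 2.446 0.539 1.136
vertex 3.501 0.534 0.59
vertex 3.205 1.438 1.302
endloop
endfacet
facet normal -0.724 -0.268 0.635
outer loop
vertex 1.627 0.89 0.351
vertex 2.446 0.539 1.136
vertex 2.047 1.658 1.154
endloop
endfacet
facet normal -0.887 0.069 -0.456
outer loop
vertex 2.175 1.102 -0.682
vertex 1.627 0.89 0.351
vertex 1.879 2.006 0.03
endloop
endfacet
facet normal 0.139 0.065 -0.988
outer loop
vertex 3.333 0.882 -0.534
vertex 2.175 1.102 -0.682
vertex 2.934 2.001 -0.516
endloop
endfacet
facet normal 0.935 -0.276 -0.225
outer loop
vertex 3.501 0.534 0.59
vertex 3.333 0.882 -0.534
vertex 3.753 1.65 0.269
endloop
endfacet

endsolid


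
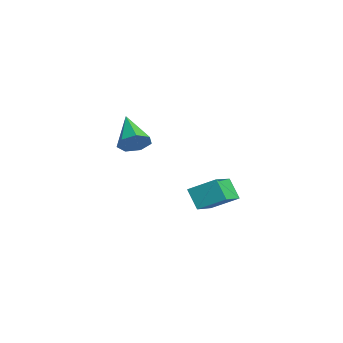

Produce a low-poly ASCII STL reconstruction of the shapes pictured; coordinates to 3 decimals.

solid 
facet normal -0.579 -0.219 0.785
outer loop
vertex 3.863 -0.557 1.175
vertex 2.629 0.424 0.539
vertex 3.322 -1.705 0.455
endloop
endfacet
facet normal 0.726 -0.577 0.374
outer loop
vertex 4.011 -1.444 -0.479
vertex 3.863 -0.557 1.175
vertex 3.322 -1.705 0.455
endloop
endfacet
facet normal -0.579 -0.219 0.785
outer loop
vertex 3.322 -1.705 0.455
vertex 2.629 0.424 0.539
vertex 2.088 -0.724 -0.181
endloop
endfacet
facet normal -0.371 -0.787 -0.494
outer loop
vertex 2.088 -0.724 -0.181
vertex 4.011 -1.444 -0.479
vertex 3.322 -1.705 0.455
endloop
endfacet
facet normal 0.371 0.787 0.494
outer loop
vertex 3.863 -0.557 1.175
vertex 3.318 0.685 -0.395
vertex 2.629 0.424 0.539
endloop
endfacet
facet normal 0.726 -0.577 0.374
outer loop
vertex 4.552 -0.296 0.241
vertex 3.863 -0.557 1.175
vertex 4.011 -1.444 -0.479
endloop
endfacet
facet normal 0.371 0.787 0.494
outer loop
vertex 4.552 -0.296 0.241
vertex 3.318 0.685 -0.395
vertex 3.863 -0.557 1.175
endloop
endfacet
facet normal -0.726 0.577 -0.374
outer loop
vertex 2.629 0.424 0.539
vertex 3.318 0.685 -0.395
vertex 2.088 -0.724 -0.181
endloop
endfacet
facet normal -0.371 -0.787 -0.494
outer loop
vertex 2.777 -0.463 -1.115
vertex 4.011 -1.444 -0.479
vertex 2.088 -0.724 -0.181
endloop
endfacet
facet normal -0.726 0.577 -0.374
outer loop
vertex 2.088 -0.724 -0.181
vertex 3.318 0.685 -0.395
vertex 2.777 -0.463 -1.115
endloop
endfacet
facet normal 0.579 0.219 -0.785
outer loop
vertex 2.777 -0.463 -1.115
vertex 4.552 -0.296 0.241
vertex 4.011 -1.444 -0.479
endloop
endfacet
facet normal 0.579 0.219 -0.785
outer loop
vertex 3.318 0.685 -0.395
vertex 4.552 -0.296 0.241
vertex 2.777 -0.463 -1.115
endloop
endfacet
facet normal 0.846 0.001 -0.534
outer loop
vertex -0.855 -2.954 2.151
vertex -1.303 -2.93 1.441
vertex -1.014 -2.288 1.9
endloop
endfacet
facet normal 0.154 0.380 0.912
outer loop
vertex -0.855 -2.954 2.151
vertex -1.014 -2.288 1.9
vertex -2.977 -2.93 2.499
endloop
endfacet
facet normal 0.846 0.000 -0.533
outer loop
vertex -1.014 -2.288 1.9
vertex -1.303 -2.93 1.441
vertex -1.39 -2.106 1.303
endloop
endfacet
facet normal -0.178 0.905 0.388
outer loop
vertex -1.014 -2.288 1.9
vertex -1.39 -2.106 1.303
vertex -2.977 -2.93 2.499
endloop
endfacet
facet normal 0.845 -0.000 -0.534
outer loop
vertex -1.39 -2.106 1.303
vertex -1.303 -2.93 1.441
vertex -1.701 -2.544 0.811
endloop
endfacet
facet normal -0.602 0.746 -0.284
outer loop
vertex -1.39 -2.106 1.303
vertex -1.701 -2.544 0.811
vertex -2.977 -2.93 2.499
endloop
endfacet
facet normal 0.846 0.000 -0.534
outer loop
vertex -1.701 -2.544 0.811
vertex -1.303 -2.93 1.441
vertex -1.712 -3.273 0.793
endloop
endfacet
facet normal -0.800 0.027 -0.599
outer loop
vertex -1.701 -2.544 0.811
vertex -1.712 -3.273 0.793
vertex -2.977 -2.93 2.499
endloop
endfacet
facet normal 0.846 -0.000 -0.534
outer loop
vertex -1.712 -3.273 0.793
vertex -1.303 -2.93 1.441
vertex -1.415 -3.743 1.264
endloop
endfacet
facet normal -0.624 -0.714 -0.319
outer loop
vertex -1.712 -3.273 0.793
vertex -1.415 -3.743 1.264
vertex -2.977 -2.93 2.499
endloop
endfacet
facet normal 0.845 -0.000 -0.535
outer loop
vertex -1.415 -3.743 1.264
vertex -1.303 -2.93 1.441
vertex -1.033 -3.601 1.868
endloop
endfacet
facet normal -0.204 -0.916 0.345
outer loop
vertex -1.415 -3.743 1.264
vertex -1.033 -3.601 1.868
vertex -2.977 -2.93 2.499
endloop
endfacet
facet normal 0.846 0.001 -0.534
outer loop
vertex -1.033 -3.601 1.868
vertex -1.303 -2.93 1.441
vertex -0.855 -2.954 2.151
endloop
endfacet
facet normal 0.141 -0.429 0.892
outer loop
vertex -1.033 -3.601 1.868
vertex -0.855 -2.954 2.151
vertex -2.977 -2.93 2.499
endloop
endfacet

endsolid


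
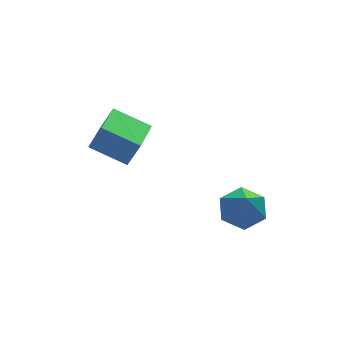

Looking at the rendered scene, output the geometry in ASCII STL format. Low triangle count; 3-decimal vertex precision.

solid 
facet normal 0.153 0.455 -0.877
outer loop
vertex 0.735 -0.515 -3.463
vertex 0.115 0.163 -3.219
vertex 1.036 0.263 -3.007
endloop
endfacet
facet normal 0.768 -0.518 0.376
outer loop
vertex 0.735 -0.515 -3.463
vertex 1.036 0.263 -3.007
vertex -0.135 -0.583 -1.781
endloop
endfacet
facet normal 0.153 0.455 -0.877
outer loop
vertex 1.036 0.263 -3.007
vertex 0.115 0.163 -3.219
vertex 0.416 0.94 -2.764
endloop
endfacet
facet normal 0.595 0.273 0.756
outer loop
vertex 1.036 0.263 -3.007
vertex 0.416 0.94 -2.764
vertex -0.135 -0.583 -1.781
endloop
endfacet
facet normal 0.153 0.455 -0.877
outer loop
vertex 0.416 0.94 -2.764
vertex 0.115 0.163 -3.219
vertex -0.505 0.841 -2.976
endloop
endfacet
facet normal -0.241 0.586 0.773
outer loop
vertex 0.416 0.94 -2.764
vertex -0.505 0.841 -2.976
vertex -0.135 -0.583 -1.781
endloop
endfacet
facet normal 0.154 0.455 -0.877
outer loop
vertex -0.505 0.841 -2.976
vertex 0.115 0.163 -3.219
vertex -0.805 0.063 -3.432
endloop
endfacet
facet normal -0.906 0.109 0.410
outer loop
vertex -0.505 0.841 -2.976
vertex -0.805 0.063 -3.432
vertex -0.135 -0.583 -1.781
endloop
endfacet
facet normal 0.154 0.455 -0.877
outer loop
vertex -0.805 0.063 -3.432
vertex 0.115 0.163 -3.219
vertex -0.186 -0.615 -3.675
endloop
endfacet
facet normal -0.733 -0.680 0.031
outer loop
vertex -0.805 0.063 -3.432
vertex -0.186 -0.615 -3.675
vertex -0.135 -0.583 -1.781
endloop
endfacet
facet normal 0.153 0.455 -0.877
outer loop
vertex -0.186 -0.615 -3.675
vertex 0.115 0.163 -3.219
vertex 0.735 -0.515 -3.463
endloop
endfacet
facet normal 0.105 -0.994 0.014
outer loop
vertex -0.186 -0.615 -3.675
vertex 0.735 -0.515 -3.463
vertex -0.135 -0.583 -1.781
endloop
endfacet
facet normal -0.611 -0.774 0.167
outer loop
vertex -3.523 1.14 1.168
vertex -4.61 2.129 1.774
vertex -3.99 1.279 0.104
endloop
endfacet
facet normal 0.684 -0.622 -0.381
outer loop
vertex -3.05 2.471 -0.154
vertex -3.523 1.14 1.168
vertex -3.99 1.279 0.104
endloop
endfacet
facet normal -0.611 -0.774 0.167
outer loop
vertex -3.99 1.279 0.104
vertex -4.61 2.129 1.774
vertex -5.077 2.268 0.71
endloop
endfacet
facet normal -0.399 0.118 -0.909
outer loop
vertex -5.077 2.268 0.71
vertex -3.05 2.471 -0.154
vertex -3.99 1.279 0.104
endloop
endfacet
facet normal 0.399 -0.118 0.909
outer loop
vertex -3.523 1.14 1.168
vertex -3.67 3.321 1.516
vertex -4.61 2.129 1.774
endloop
endfacet
facet normal 0.684 -0.622 -0.381
outer loop
vertex -2.583 2.332 0.91
vertex -3.523 1.14 1.168
vertex -3.05 2.471 -0.154
endloop
endfacet
facet normal 0.399 -0.118 0.909
outer loop
vertex -2.583 2.332 0.91
vertex -3.67 3.321 1.516
vertex -3.523 1.14 1.168
endloop
endfacet
facet normal -0.684 0.622 0.381
outer loop
vertex -4.61 2.129 1.774
vertex -3.67 3.321 1.516
vertex -5.077 2.268 0.71
endloop
endfacet
facet normal -0.399 0.118 -0.909
outer loop
vertex -4.137 3.46 0.452
vertex -3.05 2.471 -0.154
vertex -5.077 2.268 0.71
endloop
endfacet
facet normal -0.684 0.622 0.381
outer loop
vertex -5.077 2.268 0.71
vertex -3.67 3.321 1.516
vertex -4.137 3.46 0.452
endloop
endfacet
facet normal 0.611 0.774 -0.167
outer loop
vertex -4.137 3.46 0.452
vertex -2.583 2.332 0.91
vertex -3.05 2.471 -0.154
endloop
endfacet
facet normal 0.611 0.774 -0.167
outer loop
vertex -3.67 3.321 1.516
vertex -2.583 2.332 0.91
vertex -4.137 3.46 0.452
endloop
endfacet

endsolid


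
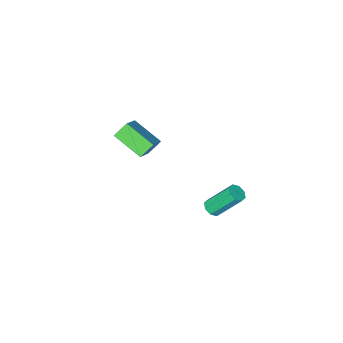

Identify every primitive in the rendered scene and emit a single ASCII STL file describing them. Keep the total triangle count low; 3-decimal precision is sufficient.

solid 
facet normal 0.448 -0.438 -0.779
outer loop
vertex 1.291 2.823 -0.543
vertex 0.957 3.15 -0.919
vertex 1.49 3.222 -0.653
endloop
endfacet
facet normal 0.782 -0.230 0.579
outer loop
vertex 1.291 2.823 -0.543
vertex 1.49 3.222 -0.653
vertex 0.316 3.782 1.155
endloop
endfacet
facet normal 0.781 -0.232 0.579
outer loop
vertex 0.316 3.782 1.155
vertex 1.49 3.222 -0.653
vertex 0.516 4.181 1.045
endloop
endfacet
facet normal -0.447 0.439 0.779
outer loop
vertex 0.316 3.782 1.155
vertex 0.516 4.181 1.045
vertex -0.017 4.11 0.779
endloop
endfacet
facet normal 0.448 -0.440 -0.778
outer loop
vertex 1.49 3.222 -0.653
vertex 0.957 3.15 -0.919
vertex 1.378 3.578 -0.919
endloop
endfacet
facet normal 0.860 0.450 0.240
outer loop
vertex 1.49 3.222 -0.653
vertex 1.378 3.578 -0.919
vertex 0.516 4.181 1.045
endloop
endfacet
facet normal 0.860 0.451 0.239
outer loop
vertex 0.516 4.181 1.045
vertex 1.378 3.578 -0.919
vertex 0.403 4.538 0.778
endloop
endfacet
facet normal -0.447 0.441 0.778
outer loop
vertex 0.516 4.181 1.045
vertex 0.403 4.538 0.778
vertex -0.017 4.11 0.779
endloop
endfacet
facet normal 0.447 -0.440 -0.779
outer loop
vertex 1.378 3.578 -0.919
vertex 0.957 3.15 -0.919
vertex 1.019 3.684 -1.185
endloop
endfacet
facet normal 0.435 0.868 -0.241
outer loop
vertex 1.378 3.578 -0.919
vertex 1.019 3.684 -1.185
vertex 0.403 4.538 0.778
endloop
endfacet
facet normal 0.435 0.868 -0.241
outer loop
vertex 0.403 4.538 0.778
vertex 1.019 3.684 -1.185
vertex 0.044 4.644 0.512
endloop
endfacet
facet normal -0.447 0.440 0.779
outer loop
vertex 0.403 4.538 0.778
vertex 0.044 4.644 0.512
vertex -0.017 4.11 0.779
endloop
endfacet
facet normal 0.446 -0.440 -0.779
outer loop
vertex 1.019 3.684 -1.185
vertex 0.957 3.15 -0.919
vertex 0.624 3.478 -1.295
endloop
endfacet
facet normal -0.244 0.777 -0.580
outer loop
vertex 1.019 3.684 -1.185
vertex 0.624 3.478 -1.295
vertex 0.044 4.644 0.512
endloop
endfacet
facet normal -0.247 0.776 -0.580
outer loop
vertex 0.044 4.644 0.512
vertex 0.624 3.478 -1.295
vertex -0.351 4.437 0.403
endloop
endfacet
facet normal -0.446 0.441 0.779
outer loop
vertex 0.044 4.644 0.512
vertex -0.351 4.437 0.403
vertex -0.017 4.11 0.779
endloop
endfacet
facet normal 0.447 -0.439 -0.779
outer loop
vertex 0.624 3.478 -1.295
vertex 0.957 3.15 -0.919
vertex 0.424 3.079 -1.185
endloop
endfacet
facet normal -0.781 0.232 -0.580
outer loop
vertex 0.624 3.478 -1.295
vertex 0.424 3.079 -1.185
vertex -0.351 4.437 0.403
endloop
endfacet
facet normal -0.782 0.231 -0.579
outer loop
vertex -0.351 4.437 0.403
vertex 0.424 3.079 -1.185
vertex -0.55 4.038 0.513
endloop
endfacet
facet normal -0.448 0.438 0.779
outer loop
vertex -0.351 4.437 0.403
vertex -0.55 4.038 0.513
vertex -0.017 4.11 0.779
endloop
endfacet
facet normal 0.447 -0.441 -0.778
outer loop
vertex 0.424 3.079 -1.185
vertex 0.957 3.15 -0.919
vertex 0.537 2.722 -0.918
endloop
endfacet
facet normal -0.860 -0.451 -0.239
outer loop
vertex 0.424 3.079 -1.185
vertex 0.537 2.722 -0.918
vertex -0.55 4.038 0.513
endloop
endfacet
facet normal -0.860 -0.450 -0.240
outer loop
vertex -0.55 4.038 0.513
vertex 0.537 2.722 -0.918
vertex -0.438 3.682 0.779
endloop
endfacet
facet normal -0.448 0.440 0.778
outer loop
vertex -0.55 4.038 0.513
vertex -0.438 3.682 0.779
vertex -0.017 4.11 0.779
endloop
endfacet
facet normal 0.447 -0.440 -0.779
outer loop
vertex 0.537 2.722 -0.918
vertex 0.957 3.15 -0.919
vertex 0.896 2.616 -0.652
endloop
endfacet
facet normal -0.435 -0.868 0.241
outer loop
vertex 0.537 2.722 -0.918
vertex 0.896 2.616 -0.652
vertex -0.438 3.682 0.779
endloop
endfacet
facet normal -0.435 -0.868 0.241
outer loop
vertex -0.438 3.682 0.779
vertex 0.896 2.616 -0.652
vertex -0.079 3.576 1.045
endloop
endfacet
facet normal -0.447 0.440 0.779
outer loop
vertex -0.438 3.682 0.779
vertex -0.079 3.576 1.045
vertex -0.017 4.11 0.779
endloop
endfacet
facet normal 0.446 -0.441 -0.779
outer loop
vertex 0.896 2.616 -0.652
vertex 0.957 3.15 -0.919
vertex 1.291 2.823 -0.543
endloop
endfacet
facet normal 0.246 -0.776 0.581
outer loop
vertex 0.896 2.616 -0.652
vertex 1.291 2.823 -0.543
vertex -0.079 3.576 1.045
endloop
endfacet
facet normal 0.244 -0.778 0.579
outer loop
vertex -0.079 3.576 1.045
vertex 1.291 2.823 -0.543
vertex 0.316 3.782 1.155
endloop
endfacet
facet normal -0.446 0.440 0.779
outer loop
vertex -0.079 3.576 1.045
vertex 0.316 3.782 1.155
vertex -0.017 4.11 0.779
endloop
endfacet
facet normal -0.613 -0.532 -0.584
outer loop
vertex 1.11 -4.706 0.828
vertex 0.446 -2.936 -0.087
vertex 1.928 -4.799 0.055
endloop
endfacet
facet normal 0.316 -0.843 0.436
outer loop
vertex 3.074 -3.804 1.147
vertex 1.11 -4.706 0.828
vertex 1.928 -4.799 0.055
endloop
endfacet
facet normal -0.613 -0.532 -0.584
outer loop
vertex 1.928 -4.799 0.055
vertex 0.446 -2.936 -0.087
vertex 1.264 -3.029 -0.861
endloop
endfacet
facet normal 0.724 -0.083 -0.685
outer loop
vertex 1.264 -3.029 -0.861
vertex 3.074 -3.804 1.147
vertex 1.928 -4.799 0.055
endloop
endfacet
facet normal -0.724 0.082 0.685
outer loop
vertex 1.11 -4.706 0.828
vertex 1.592 -1.941 1.005
vertex 0.446 -2.936 -0.087
endloop
endfacet
facet normal 0.316 -0.843 0.436
outer loop
vertex 2.256 -3.711 1.921
vertex 1.11 -4.706 0.828
vertex 3.074 -3.804 1.147
endloop
endfacet
facet normal -0.724 0.082 0.684
outer loop
vertex 2.256 -3.711 1.921
vertex 1.592 -1.941 1.005
vertex 1.11 -4.706 0.828
endloop
endfacet
facet normal -0.316 0.843 -0.436
outer loop
vertex 0.446 -2.936 -0.087
vertex 1.592 -1.941 1.005
vertex 1.264 -3.029 -0.861
endloop
endfacet
facet normal 0.724 -0.082 -0.685
outer loop
vertex 2.41 -2.034 0.232
vertex 3.074 -3.804 1.147
vertex 1.264 -3.029 -0.861
endloop
endfacet
facet normal -0.316 0.843 -0.436
outer loop
vertex 1.264 -3.029 -0.861
vertex 1.592 -1.941 1.005
vertex 2.41 -2.034 0.232
endloop
endfacet
facet normal 0.613 0.532 0.584
outer loop
vertex 2.41 -2.034 0.232
vertex 2.256 -3.711 1.921
vertex 3.074 -3.804 1.147
endloop
endfacet
facet normal 0.613 0.532 0.584
outer loop
vertex 1.592 -1.941 1.005
vertex 2.256 -3.711 1.921
vertex 2.41 -2.034 0.232
endloop
endfacet

endsolid


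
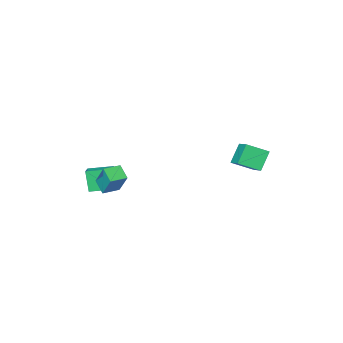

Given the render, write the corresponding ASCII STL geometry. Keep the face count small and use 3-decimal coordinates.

solid 
facet normal -0.565 -0.280 0.776
outer loop
vertex -2.837 1.967 3.842
vertex -2.495 3.165 4.524
vertex -3.831 2.544 3.326
endloop
endfacet
facet normal -0.240 -0.844 -0.480
outer loop
vertex -3.125 2.895 2.356
vertex -2.837 1.967 3.842
vertex -3.831 2.544 3.326
endloop
endfacet
facet normal -0.565 -0.281 0.776
outer loop
vertex -3.831 2.544 3.326
vertex -2.495 3.165 4.524
vertex -3.49 3.742 4.008
endloop
endfacet
facet normal -0.789 0.458 -0.409
outer loop
vertex -3.49 3.742 4.008
vertex -3.125 2.895 2.356
vertex -3.831 2.544 3.326
endloop
endfacet
facet normal 0.789 -0.458 0.409
outer loop
vertex -2.837 1.967 3.842
vertex -1.789 3.516 3.554
vertex -2.495 3.165 4.524
endloop
endfacet
facet normal -0.240 -0.844 -0.480
outer loop
vertex -2.13 2.318 2.872
vertex -2.837 1.967 3.842
vertex -3.125 2.895 2.356
endloop
endfacet
facet normal 0.789 -0.458 0.410
outer loop
vertex -2.13 2.318 2.872
vertex -1.789 3.516 3.554
vertex -2.837 1.967 3.842
endloop
endfacet
facet normal 0.240 0.844 0.480
outer loop
vertex -2.495 3.165 4.524
vertex -1.789 3.516 3.554
vertex -3.49 3.742 4.008
endloop
endfacet
facet normal -0.789 0.458 -0.409
outer loop
vertex -2.783 4.093 3.038
vertex -3.125 2.895 2.356
vertex -3.49 3.742 4.008
endloop
endfacet
facet normal 0.240 0.844 0.480
outer loop
vertex -3.49 3.742 4.008
vertex -1.789 3.516 3.554
vertex -2.783 4.093 3.038
endloop
endfacet
facet normal 0.565 0.280 -0.776
outer loop
vertex -2.783 4.093 3.038
vertex -2.13 2.318 2.872
vertex -3.125 2.895 2.356
endloop
endfacet
facet normal 0.565 0.281 -0.776
outer loop
vertex -1.789 3.516 3.554
vertex -2.13 2.318 2.872
vertex -2.783 4.093 3.038
endloop
endfacet
facet normal -0.839 0.521 0.156
outer loop
vertex 1.279 -3.672 0.446
vertex 1.739 -3.018 0.734
vertex 1.355 -3.178 -0.797
endloop
endfacet
facet normal -0.541 -0.770 -0.339
outer loop
vertex 2.521 -3.902 -1.014
vertex 1.279 -3.672 0.446
vertex 1.355 -3.178 -0.797
endloop
endfacet
facet normal -0.839 0.521 0.156
outer loop
vertex 1.355 -3.178 -0.797
vertex 1.739 -3.018 0.734
vertex 1.815 -2.524 -0.509
endloop
endfacet
facet normal 0.056 0.369 -0.928
outer loop
vertex 1.815 -2.524 -0.509
vertex 2.521 -3.902 -1.014
vertex 1.355 -3.178 -0.797
endloop
endfacet
facet normal -0.056 -0.369 0.928
outer loop
vertex 1.279 -3.672 0.446
vertex 2.905 -3.742 0.517
vertex 1.739 -3.018 0.734
endloop
endfacet
facet normal -0.541 -0.770 -0.339
outer loop
vertex 2.445 -4.396 0.229
vertex 1.279 -3.672 0.446
vertex 2.521 -3.902 -1.014
endloop
endfacet
facet normal -0.056 -0.369 0.928
outer loop
vertex 2.445 -4.396 0.229
vertex 2.905 -3.742 0.517
vertex 1.279 -3.672 0.446
endloop
endfacet
facet normal 0.541 0.770 0.339
outer loop
vertex 1.739 -3.018 0.734
vertex 2.905 -3.742 0.517
vertex 1.815 -2.524 -0.509
endloop
endfacet
facet normal 0.056 0.369 -0.928
outer loop
vertex 2.981 -3.248 -0.726
vertex 2.521 -3.902 -1.014
vertex 1.815 -2.524 -0.509
endloop
endfacet
facet normal 0.541 0.770 0.339
outer loop
vertex 1.815 -2.524 -0.509
vertex 2.905 -3.742 0.517
vertex 2.981 -3.248 -0.726
endloop
endfacet
facet normal 0.839 -0.521 -0.156
outer loop
vertex 2.981 -3.248 -0.726
vertex 2.445 -4.396 0.229
vertex 2.521 -3.902 -1.014
endloop
endfacet
facet normal 0.839 -0.521 -0.156
outer loop
vertex 2.905 -3.742 0.517
vertex 2.445 -4.396 0.229
vertex 2.981 -3.248 -0.726
endloop
endfacet
facet normal -1.000 0.018 -0.025
outer loop
vertex 1.877 -1.826 1.69
vertex 1.904 -1.03 1.19
vertex 1.896 -2.672 0.345
endloop
endfacet
facet normal -0.030 -0.846 0.532
outer loop
vertex 2.856 -2.69 0.37
vertex 1.877 -1.826 1.69
vertex 1.896 -2.672 0.345
endloop
endfacet
facet normal -0.999 0.019 -0.027
outer loop
vertex 1.896 -2.672 0.345
vertex 1.904 -1.03 1.19
vertex 1.924 -1.877 -0.155
endloop
endfacet
facet normal 0.012 -0.533 -0.846
outer loop
vertex 1.924 -1.877 -0.155
vertex 2.856 -2.69 0.37
vertex 1.896 -2.672 0.345
endloop
endfacet
facet normal -0.012 0.532 0.847
outer loop
vertex 1.877 -1.826 1.69
vertex 2.864 -1.048 1.215
vertex 1.904 -1.03 1.19
endloop
endfacet
facet normal -0.029 -0.846 0.532
outer loop
vertex 2.836 -1.843 1.715
vertex 1.877 -1.826 1.69
vertex 2.856 -2.69 0.37
endloop
endfacet
facet normal -0.013 0.533 0.846
outer loop
vertex 2.836 -1.843 1.715
vertex 2.864 -1.048 1.215
vertex 1.877 -1.826 1.69
endloop
endfacet
facet normal 0.030 0.846 -0.532
outer loop
vertex 1.904 -1.03 1.19
vertex 2.864 -1.048 1.215
vertex 1.924 -1.877 -0.155
endloop
endfacet
facet normal 0.013 -0.532 -0.847
outer loop
vertex 2.883 -1.894 -0.13
vertex 2.856 -2.69 0.37
vertex 1.924 -1.877 -0.155
endloop
endfacet
facet normal 0.029 0.846 -0.532
outer loop
vertex 1.924 -1.877 -0.155
vertex 2.864 -1.048 1.215
vertex 2.883 -1.894 -0.13
endloop
endfacet
facet normal 1.000 -0.018 0.026
outer loop
vertex 2.883 -1.894 -0.13
vertex 2.836 -1.843 1.715
vertex 2.856 -2.69 0.37
endloop
endfacet
facet normal 0.999 -0.019 0.026
outer loop
vertex 2.864 -1.048 1.215
vertex 2.836 -1.843 1.715
vertex 2.883 -1.894 -0.13
endloop
endfacet

endsolid


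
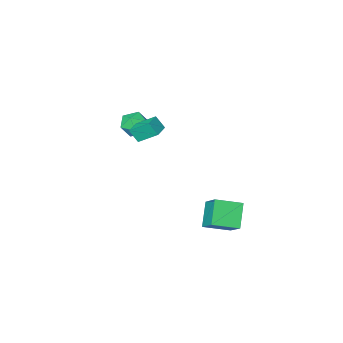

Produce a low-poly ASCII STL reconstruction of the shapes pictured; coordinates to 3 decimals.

solid 
facet normal -0.788 0.615 -0.011
outer loop
vertex 2.301 -2.99 1.715
vertex 1.81 -3.611 2.173
vertex 2.294 -2.983 2.63
endloop
endfacet
facet normal -0.177 0.984 -0.009
outer loop
vertex 2.301 -2.99 1.715
vertex 2.294 -2.983 2.63
vertex 3.077 -2.846 2.178
endloop
endfacet
facet normal 0.200 0.789 -0.580
outer loop
vertex 2.301 -2.99 1.715
vertex 3.077 -2.846 2.178
vertex 3.077 -3.388 1.441
endloop
endfacet
facet normal -0.178 0.299 -0.938
outer loop
vertex 2.301 -2.99 1.715
vertex 3.077 -3.388 1.441
vertex 2.294 -3.861 1.439
endloop
endfacet
facet normal -0.788 0.192 -0.585
outer loop
vertex 2.301 -2.99 1.715
vertex 2.294 -3.861 1.439
vertex 1.81 -3.611 2.173
endloop
endfacet
facet normal 0.192 0.796 0.574
outer loop
vertex 3.077 -2.846 2.178
vertex 2.294 -2.983 2.63
vertex 3.066 -3.379 2.921
endloop
endfacet
facet normal -0.797 0.200 0.570
outer loop
vertex 2.294 -2.983 2.63
vertex 1.81 -3.611 2.173
vertex 2.283 -3.852 2.919
endloop
endfacet
facet normal -0.797 -0.485 -0.360
outer loop
vertex 1.81 -3.611 2.173
vertex 2.294 -3.861 1.439
vertex 2.283 -4.394 2.182
endloop
endfacet
facet normal 0.191 -0.312 -0.931
outer loop
vertex 2.294 -3.861 1.439
vertex 3.077 -3.388 1.441
vertex 3.066 -4.257 1.73
endloop
endfacet
facet normal 0.802 0.481 -0.354
outer loop
vertex 3.077 -3.388 1.441
vertex 3.077 -2.846 2.178
vertex 3.55 -3.629 2.187
endloop
endfacet
facet normal 0.178 -0.299 0.938
outer loop
vertex 3.059 -4.25 2.645
vertex 3.066 -3.379 2.921
vertex 2.283 -3.852 2.919
endloop
endfacet
facet normal -0.200 -0.789 0.580
outer loop
vertex 3.059 -4.25 2.645
vertex 2.283 -3.852 2.919
vertex 2.283 -4.394 2.182
endloop
endfacet
facet normal 0.177 -0.984 0.009
outer loop
vertex 3.059 -4.25 2.645
vertex 2.283 -4.394 2.182
vertex 3.066 -4.257 1.73
endloop
endfacet
facet normal 0.788 -0.615 0.011
outer loop
vertex 3.059 -4.25 2.645
vertex 3.066 -4.257 1.73
vertex 3.55 -3.629 2.187
endloop
endfacet
facet normal 0.788 -0.192 0.585
outer loop
vertex 3.059 -4.25 2.645
vertex 3.55 -3.629 2.187
vertex 3.066 -3.379 2.921
endloop
endfacet
facet normal -0.191 0.312 0.931
outer loop
vertex 2.283 -3.852 2.919
vertex 3.066 -3.379 2.921
vertex 2.294 -2.983 2.63
endloop
endfacet
facet normal -0.802 -0.481 0.354
outer loop
vertex 2.283 -4.394 2.182
vertex 2.283 -3.852 2.919
vertex 1.81 -3.611 2.173
endloop
endfacet
facet normal -0.192 -0.796 -0.574
outer loop
vertex 3.066 -4.257 1.73
vertex 2.283 -4.394 2.182
vertex 2.294 -3.861 1.439
endloop
endfacet
facet normal 0.797 -0.200 -0.570
outer loop
vertex 3.55 -3.629 2.187
vertex 3.066 -4.257 1.73
vertex 3.077 -3.388 1.441
endloop
endfacet
facet normal 0.797 0.485 0.360
outer loop
vertex 3.066 -3.379 2.921
vertex 3.55 -3.629 2.187
vertex 3.077 -2.846 2.178
endloop
endfacet
facet normal -0.885 0.376 -0.274
outer loop
vertex 0.311 3.729 -0.812
vertex 1.048 4.572 -2.038
vertex 0.085 2.466 -1.817
endloop
endfacet
facet normal -0.444 -0.508 0.738
outer loop
vertex 1.492 1.868 -1.382
vertex 0.311 3.729 -0.812
vertex 0.085 2.466 -1.817
endloop
endfacet
facet normal -0.885 0.376 -0.273
outer loop
vertex 0.085 2.466 -1.817
vertex 1.048 4.572 -2.038
vertex 0.821 3.309 -3.043
endloop
endfacet
facet normal -0.139 -0.775 -0.616
outer loop
vertex 0.821 3.309 -3.043
vertex 1.492 1.868 -1.382
vertex 0.085 2.466 -1.817
endloop
endfacet
facet normal 0.139 0.775 0.616
outer loop
vertex 0.311 3.729 -0.812
vertex 2.455 3.974 -1.603
vertex 1.048 4.572 -2.038
endloop
endfacet
facet normal -0.444 -0.508 0.738
outer loop
vertex 1.719 3.131 -0.377
vertex 0.311 3.729 -0.812
vertex 1.492 1.868 -1.382
endloop
endfacet
facet normal 0.139 0.775 0.616
outer loop
vertex 1.719 3.131 -0.377
vertex 2.455 3.974 -1.603
vertex 0.311 3.729 -0.812
endloop
endfacet
facet normal 0.444 0.508 -0.738
outer loop
vertex 1.048 4.572 -2.038
vertex 2.455 3.974 -1.603
vertex 0.821 3.309 -3.043
endloop
endfacet
facet normal -0.139 -0.775 -0.616
outer loop
vertex 2.229 2.711 -2.608
vertex 1.492 1.868 -1.382
vertex 0.821 3.309 -3.043
endloop
endfacet
facet normal 0.444 0.508 -0.738
outer loop
vertex 0.821 3.309 -3.043
vertex 2.455 3.974 -1.603
vertex 2.229 2.711 -2.608
endloop
endfacet
facet normal 0.885 -0.377 0.273
outer loop
vertex 2.229 2.711 -2.608
vertex 1.719 3.131 -0.377
vertex 1.492 1.868 -1.382
endloop
endfacet
facet normal 0.886 -0.376 0.273
outer loop
vertex 2.455 3.974 -1.603
vertex 1.719 3.131 -0.377
vertex 2.229 2.711 -2.608
endloop
endfacet
facet normal -0.781 -0.624 -0.024
outer loop
vertex 3.656 -1.747 3.505
vertex 2.935 -0.876 4.296
vertex 3.344 -1.328 2.76
endloop
endfacet
facet normal 0.522 -0.631 -0.574
outer loop
vertex 4.125 -0.704 2.784
vertex 3.656 -1.747 3.505
vertex 3.344 -1.328 2.76
endloop
endfacet
facet normal -0.780 -0.625 -0.024
outer loop
vertex 3.344 -1.328 2.76
vertex 2.935 -0.876 4.296
vertex 2.623 -0.458 3.551
endloop
endfacet
facet normal -0.343 0.460 -0.819
outer loop
vertex 2.623 -0.458 3.551
vertex 4.125 -0.704 2.784
vertex 3.344 -1.328 2.76
endloop
endfacet
facet normal 0.343 -0.460 0.819
outer loop
vertex 3.656 -1.747 3.505
vertex 3.716 -0.252 4.32
vertex 2.935 -0.876 4.296
endloop
endfacet
facet normal 0.523 -0.631 -0.573
outer loop
vertex 4.437 -1.122 3.529
vertex 3.656 -1.747 3.505
vertex 4.125 -0.704 2.784
endloop
endfacet
facet normal 0.343 -0.460 0.819
outer loop
vertex 4.437 -1.122 3.529
vertex 3.716 -0.252 4.32
vertex 3.656 -1.747 3.505
endloop
endfacet
facet normal -0.522 0.632 0.573
outer loop
vertex 2.935 -0.876 4.296
vertex 3.716 -0.252 4.32
vertex 2.623 -0.458 3.551
endloop
endfacet
facet normal -0.343 0.460 -0.819
outer loop
vertex 3.404 0.167 3.575
vertex 4.125 -0.704 2.784
vertex 2.623 -0.458 3.551
endloop
endfacet
facet normal -0.522 0.631 0.574
outer loop
vertex 2.623 -0.458 3.551
vertex 3.716 -0.252 4.32
vertex 3.404 0.167 3.575
endloop
endfacet
facet normal 0.781 0.625 0.024
outer loop
vertex 3.404 0.167 3.575
vertex 4.437 -1.122 3.529
vertex 4.125 -0.704 2.784
endloop
endfacet
facet normal 0.781 0.625 0.024
outer loop
vertex 3.716 -0.252 4.32
vertex 4.437 -1.122 3.529
vertex 3.404 0.167 3.575
endloop
endfacet

endsolid


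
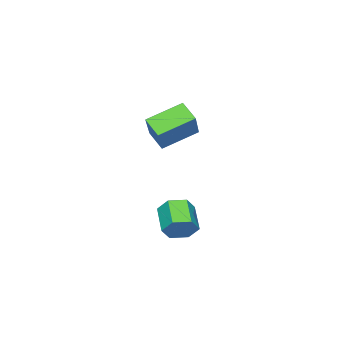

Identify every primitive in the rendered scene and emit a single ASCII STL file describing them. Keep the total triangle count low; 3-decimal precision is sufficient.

solid 
facet normal 0.664 0.611 -0.432
outer loop
vertex 0.537 -1.495 -1.395
vertex 0.115 -1.429 -1.95
vertex 0.057 -0.985 -1.411
endloop
endfacet
facet normal 0.301 0.311 0.902
outer loop
vertex 0.537 -1.495 -1.395
vertex 0.057 -0.985 -1.411
vertex -0.293 -2.258 -0.855
endloop
endfacet
facet normal 0.299 0.312 0.902
outer loop
vertex -0.293 -2.258 -0.855
vertex 0.057 -0.985 -1.411
vertex -0.773 -1.748 -0.872
endloop
endfacet
facet normal -0.664 -0.611 0.431
outer loop
vertex -0.293 -2.258 -0.855
vertex -0.773 -1.748 -0.872
vertex -0.715 -2.191 -1.41
endloop
endfacet
facet normal 0.664 0.610 -0.431
outer loop
vertex 0.057 -0.985 -1.411
vertex 0.115 -1.429 -1.95
vertex -0.364 -0.919 -1.966
endloop
endfacet
facet normal -0.444 0.786 0.430
outer loop
vertex 0.057 -0.985 -1.411
vertex -0.364 -0.919 -1.966
vertex -0.773 -1.748 -0.872
endloop
endfacet
facet normal -0.444 0.786 0.430
outer loop
vertex -0.773 -1.748 -0.872
vertex -0.364 -0.919 -1.966
vertex -1.194 -1.682 -1.427
endloop
endfacet
facet normal -0.664 -0.611 0.431
outer loop
vertex -0.773 -1.748 -0.872
vertex -1.194 -1.682 -1.427
vertex -0.715 -2.191 -1.41
endloop
endfacet
facet normal 0.664 0.610 -0.431
outer loop
vertex -0.364 -0.919 -1.966
vertex 0.115 -1.429 -1.95
vertex -0.307 -1.362 -2.505
endloop
endfacet
facet normal -0.743 0.476 -0.470
outer loop
vertex -0.364 -0.919 -1.966
vertex -0.307 -1.362 -2.505
vertex -1.194 -1.682 -1.427
endloop
endfacet
facet normal -0.743 0.476 -0.470
outer loop
vertex -1.194 -1.682 -1.427
vertex -0.307 -1.362 -2.505
vertex -1.137 -2.125 -1.965
endloop
endfacet
facet normal -0.664 -0.610 0.432
outer loop
vertex -1.194 -1.682 -1.427
vertex -1.137 -2.125 -1.965
vertex -0.715 -2.191 -1.41
endloop
endfacet
facet normal 0.664 0.611 -0.431
outer loop
vertex -0.307 -1.362 -2.505
vertex 0.115 -1.429 -1.95
vertex 0.173 -1.872 -2.488
endloop
endfacet
facet normal -0.300 -0.312 -0.902
outer loop
vertex -0.307 -1.362 -2.505
vertex 0.173 -1.872 -2.488
vertex -1.137 -2.125 -1.965
endloop
endfacet
facet normal -0.300 -0.311 -0.902
outer loop
vertex -1.137 -2.125 -1.965
vertex 0.173 -1.872 -2.488
vertex -0.657 -2.635 -1.949
endloop
endfacet
facet normal -0.664 -0.611 0.432
outer loop
vertex -1.137 -2.125 -1.965
vertex -0.657 -2.635 -1.949
vertex -0.715 -2.191 -1.41
endloop
endfacet
facet normal 0.664 0.611 -0.431
outer loop
vertex 0.173 -1.872 -2.488
vertex 0.115 -1.429 -1.95
vertex 0.594 -1.938 -1.933
endloop
endfacet
facet normal 0.444 -0.786 -0.430
outer loop
vertex 0.173 -1.872 -2.488
vertex 0.594 -1.938 -1.933
vertex -0.657 -2.635 -1.949
endloop
endfacet
facet normal 0.444 -0.786 -0.430
outer loop
vertex -0.657 -2.635 -1.949
vertex 0.594 -1.938 -1.933
vertex -0.236 -2.701 -1.394
endloop
endfacet
facet normal -0.664 -0.610 0.431
outer loop
vertex -0.657 -2.635 -1.949
vertex -0.236 -2.701 -1.394
vertex -0.715 -2.191 -1.41
endloop
endfacet
facet normal 0.664 0.610 -0.432
outer loop
vertex 0.594 -1.938 -1.933
vertex 0.115 -1.429 -1.95
vertex 0.537 -1.495 -1.395
endloop
endfacet
facet normal 0.743 -0.476 0.471
outer loop
vertex 0.594 -1.938 -1.933
vertex 0.537 -1.495 -1.395
vertex -0.236 -2.701 -1.394
endloop
endfacet
facet normal 0.743 -0.476 0.470
outer loop
vertex -0.236 -2.701 -1.394
vertex 0.537 -1.495 -1.395
vertex -0.293 -2.258 -0.855
endloop
endfacet
facet normal -0.664 -0.610 0.431
outer loop
vertex -0.236 -2.701 -1.394
vertex -0.293 -2.258 -0.855
vertex -0.715 -2.191 -1.41
endloop
endfacet
facet normal -0.604 -0.315 -0.732
outer loop
vertex -1.398 -3.833 1.768
vertex -2.585 -2.993 2.387
vertex -1.154 -3.109 1.255
endloop
endfacet
facet normal 0.751 -0.531 -0.392
outer loop
vertex -0.115 -2.567 2.513
vertex -1.398 -3.833 1.768
vertex -1.154 -3.109 1.255
endloop
endfacet
facet normal -0.604 -0.316 -0.731
outer loop
vertex -1.154 -3.109 1.255
vertex -2.585 -2.993 2.387
vertex -2.341 -2.27 1.873
endloop
endfacet
facet normal 0.265 0.786 -0.558
outer loop
vertex -2.341 -2.27 1.873
vertex -0.115 -2.567 2.513
vertex -1.154 -3.109 1.255
endloop
endfacet
facet normal -0.265 -0.786 0.558
outer loop
vertex -1.398 -3.833 1.768
vertex -1.546 -2.451 3.645
vertex -2.585 -2.993 2.387
endloop
endfacet
facet normal 0.751 -0.532 -0.391
outer loop
vertex -0.359 -3.29 3.027
vertex -1.398 -3.833 1.768
vertex -0.115 -2.567 2.513
endloop
endfacet
facet normal -0.265 -0.786 0.558
outer loop
vertex -0.359 -3.29 3.027
vertex -1.546 -2.451 3.645
vertex -1.398 -3.833 1.768
endloop
endfacet
facet normal -0.751 0.532 0.391
outer loop
vertex -2.585 -2.993 2.387
vertex -1.546 -2.451 3.645
vertex -2.341 -2.27 1.873
endloop
endfacet
facet normal 0.265 0.786 -0.558
outer loop
vertex -1.302 -1.727 3.132
vertex -0.115 -2.567 2.513
vertex -2.341 -2.27 1.873
endloop
endfacet
facet normal -0.752 0.531 0.391
outer loop
vertex -2.341 -2.27 1.873
vertex -1.546 -2.451 3.645
vertex -1.302 -1.727 3.132
endloop
endfacet
facet normal 0.605 0.316 0.731
outer loop
vertex -1.302 -1.727 3.132
vertex -0.359 -3.29 3.027
vertex -0.115 -2.567 2.513
endloop
endfacet
facet normal 0.604 0.315 0.732
outer loop
vertex -1.546 -2.451 3.645
vertex -0.359 -3.29 3.027
vertex -1.302 -1.727 3.132
endloop
endfacet

endsolid
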